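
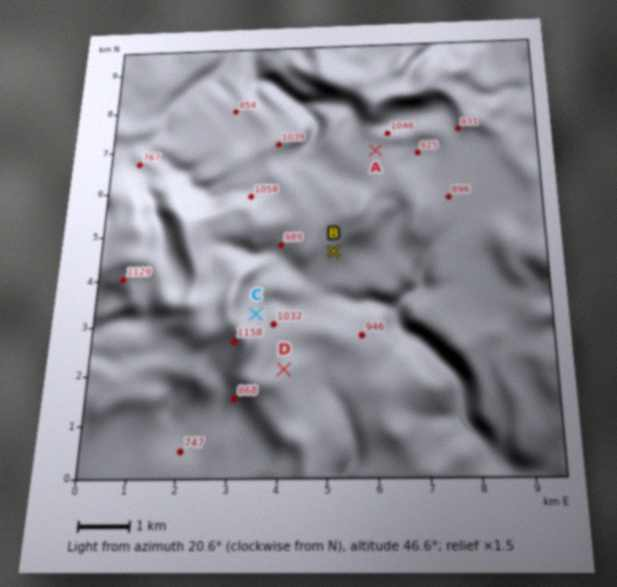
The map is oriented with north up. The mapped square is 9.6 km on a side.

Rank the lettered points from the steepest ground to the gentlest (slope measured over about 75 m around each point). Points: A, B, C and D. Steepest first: C B D A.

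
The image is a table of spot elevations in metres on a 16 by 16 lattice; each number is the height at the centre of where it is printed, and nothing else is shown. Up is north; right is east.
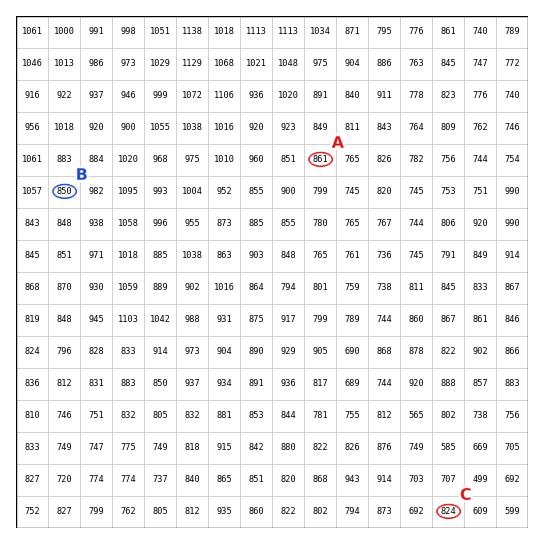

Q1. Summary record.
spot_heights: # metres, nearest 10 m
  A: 860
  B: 850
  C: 820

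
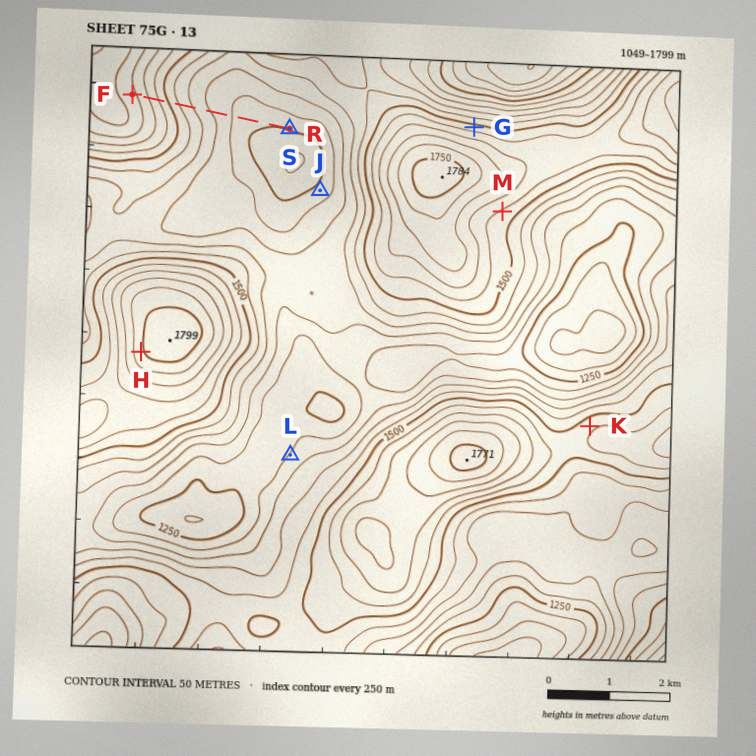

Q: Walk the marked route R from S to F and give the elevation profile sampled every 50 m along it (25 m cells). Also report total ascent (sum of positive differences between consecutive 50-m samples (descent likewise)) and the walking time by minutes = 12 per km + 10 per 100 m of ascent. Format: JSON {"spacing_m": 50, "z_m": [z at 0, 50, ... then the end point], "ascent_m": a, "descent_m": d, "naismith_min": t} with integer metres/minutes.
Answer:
{"spacing_m": 50, "z_m": [1256, 1254, 1253, 1252, 1252, 1253, 1254, 1256, 1258, 1260, 1261, 1263, 1265, 1267, 1270, 1274, 1279, 1286, 1293, 1300, 1308, 1315, 1322, 1329, 1335, 1342, 1349, 1357, 1365, 1374, 1382, 1391, 1401, 1411, 1421, 1432, 1444, 1457, 1471, 1486, 1501, 1516, 1532, 1548, 1563, 1578, 1593, 1607, 1621, 1634, 1645, 1656, 1664], "ascent_m": 412, "descent_m": 3, "naismith_min": 72}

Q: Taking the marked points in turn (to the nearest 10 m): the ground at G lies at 1520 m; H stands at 1740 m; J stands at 1270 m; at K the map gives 1530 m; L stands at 1310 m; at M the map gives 1540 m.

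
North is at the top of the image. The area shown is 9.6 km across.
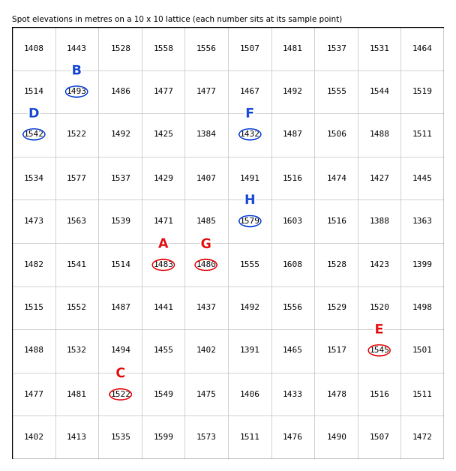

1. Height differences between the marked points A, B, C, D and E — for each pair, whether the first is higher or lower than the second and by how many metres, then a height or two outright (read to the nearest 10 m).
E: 70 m higher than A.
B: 60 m lower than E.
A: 60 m lower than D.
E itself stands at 1550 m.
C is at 1520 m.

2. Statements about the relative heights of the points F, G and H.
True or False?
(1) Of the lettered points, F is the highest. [False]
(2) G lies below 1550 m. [True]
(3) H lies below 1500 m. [False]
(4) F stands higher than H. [False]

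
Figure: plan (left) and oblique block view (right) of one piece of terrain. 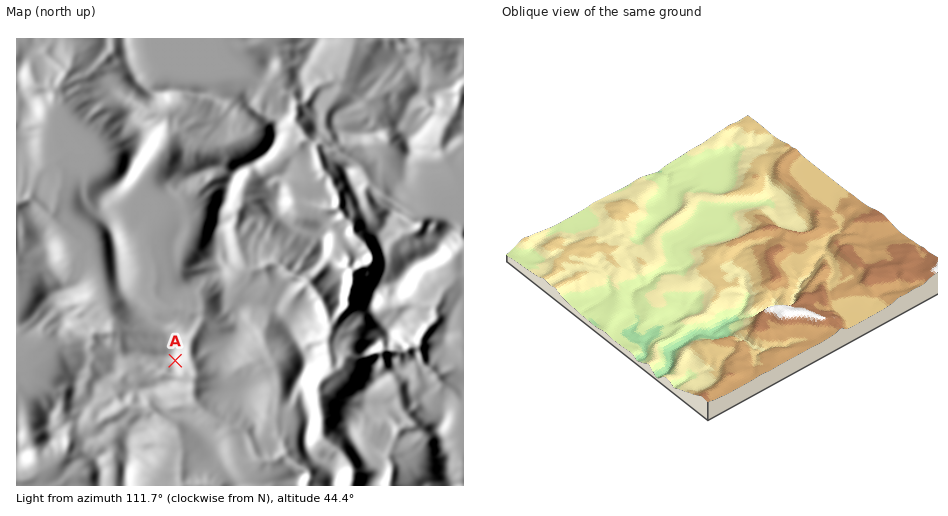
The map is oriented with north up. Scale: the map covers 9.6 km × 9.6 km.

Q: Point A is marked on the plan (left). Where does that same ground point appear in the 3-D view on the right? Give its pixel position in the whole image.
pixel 646 269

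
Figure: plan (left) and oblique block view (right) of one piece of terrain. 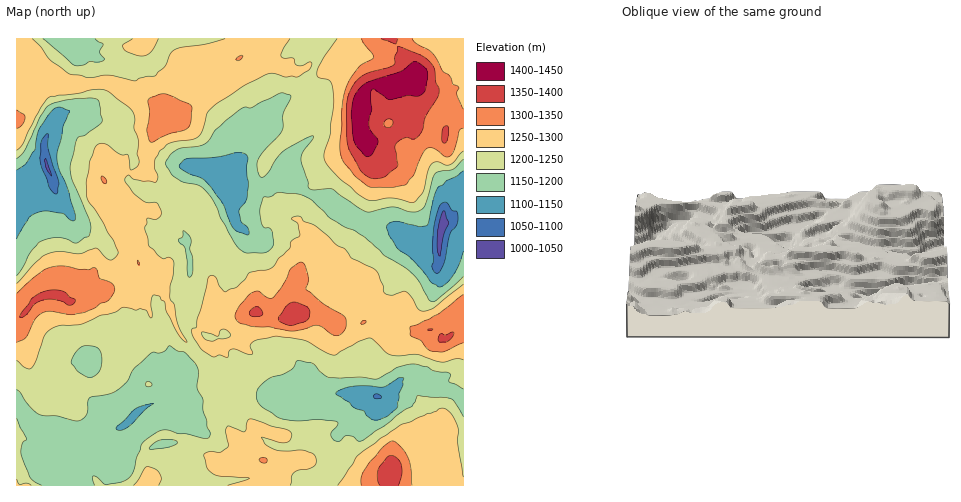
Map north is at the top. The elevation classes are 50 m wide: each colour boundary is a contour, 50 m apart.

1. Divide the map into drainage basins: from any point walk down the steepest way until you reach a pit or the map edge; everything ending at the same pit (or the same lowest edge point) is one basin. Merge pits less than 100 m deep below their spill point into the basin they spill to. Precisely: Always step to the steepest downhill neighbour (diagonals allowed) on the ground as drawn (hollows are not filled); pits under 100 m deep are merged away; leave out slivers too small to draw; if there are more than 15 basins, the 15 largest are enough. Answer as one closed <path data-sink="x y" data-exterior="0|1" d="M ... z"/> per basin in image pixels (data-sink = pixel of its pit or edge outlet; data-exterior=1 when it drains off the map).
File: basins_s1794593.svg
<path data-sink="441 230" data-exterior="0" d="M463 38l-201 0-3 7-11 6-6 6-15 4-10 15-10 3-29 16-6 9 0 3 6 6 0 5-5 5-14 4-4 4-4 17-4 8-1 16-14 1-14-5-11 1-5 8 8 19-1 11 3 10 6 9 9 3 6 6 1 16 7 23 6 6 14-2 8 30 3 5 5 16 8 11 3 1 9-4 7 8 5 3 23-6 10-5 10-22 4-3 16 2 7 4 15-1 8-5 17 4 16 10 21-1 18-6 18 5 8 8 6 2 29-4 9 9 4-1 6-5 10-13z"/><path data-sink="133 417" data-exterior="0" d="M140 271l-3 7-8 5-12 5-7 0-22 11-11-1-8 4-9-7-14 0-7 2-23 23 0 165 254 1 5-8 2-16-25-4-3-6-11-9-7-10-6-18 0-10-9-16 1-17-4-21-9-5-7-9-9 4-4-1-7-11-5-16-3-5-8-30-14 2z"/><path data-sink="377 397" data-exterior="0" d="M302 312l-8 5-9 1-29-6-4 3-5 14-6 10-30 10 5 9 0 31 9 16 0 10 6 18 4 7 14 12 3 6 25 4-2 16-5 7 122 1 2-19-2-12 2-7 16-16 10-1 6 3 8-6 1 17 11 15 3 11 10 11 4 0 1-161-16 17-4 1-9-9-29 4-6-2-8-8-18-5-18 6-21 1-16-10z"/><path data-sink="47 166" data-exterior="0" d="M60 79l-10 3-15 19-9 1-10 18 1 199 22-22 7-2 14 0 9 7 8-4 11 1 22-11 14-3 13-7 3-4-2-11-5-18 0-10-19-13-5-15 1-11-8-19 7-9 9 0 14 5 15-1 0-16 4-8 4-17 5-5 1-20-28-16-6 2-21-8-35 0-4 4-2-5z"/><path data-sink="75 47" data-exterior="0" d="M260 38l-243 0-1 48 13-11 7 6 5 0 7-8 5 0 12 10 2 5 4-4 35 0 21 8 6-2 28 16-1 20 2 1 11-4 5-5 0-5-6-6 0-3 8-11 13-5 14-9 10-3 10-15 11-2 10-8 11-6z"/>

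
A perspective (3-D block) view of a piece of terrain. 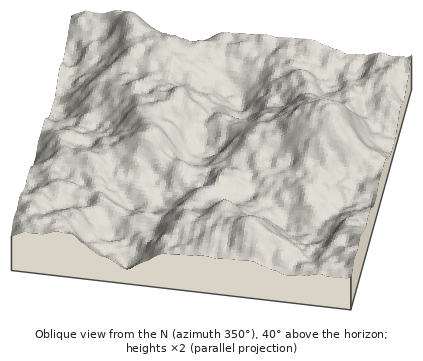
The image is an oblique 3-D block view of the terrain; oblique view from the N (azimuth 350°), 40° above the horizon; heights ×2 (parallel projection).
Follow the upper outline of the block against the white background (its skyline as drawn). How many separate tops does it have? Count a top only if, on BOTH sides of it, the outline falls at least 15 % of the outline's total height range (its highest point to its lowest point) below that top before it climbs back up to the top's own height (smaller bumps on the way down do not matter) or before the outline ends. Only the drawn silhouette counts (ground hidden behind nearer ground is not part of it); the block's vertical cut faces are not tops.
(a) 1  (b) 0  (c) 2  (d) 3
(a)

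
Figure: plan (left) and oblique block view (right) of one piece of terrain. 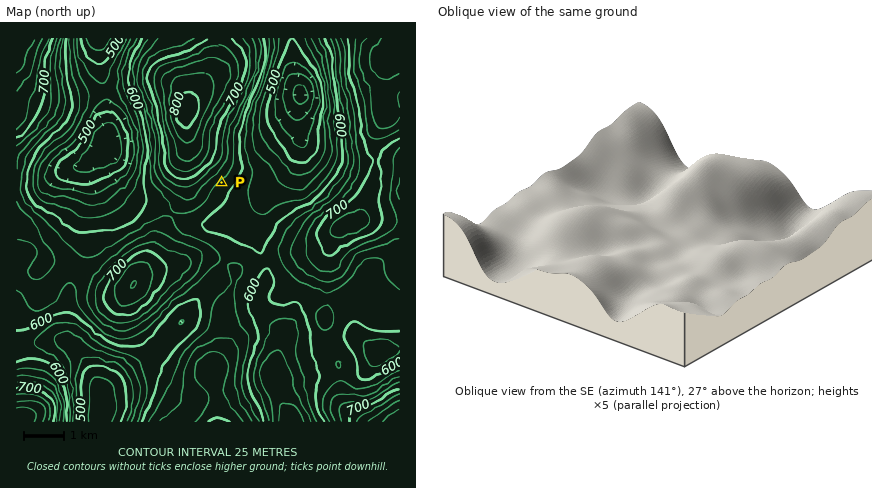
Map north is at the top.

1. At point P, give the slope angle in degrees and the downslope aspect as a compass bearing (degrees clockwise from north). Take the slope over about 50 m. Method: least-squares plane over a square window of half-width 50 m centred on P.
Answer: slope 5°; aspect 140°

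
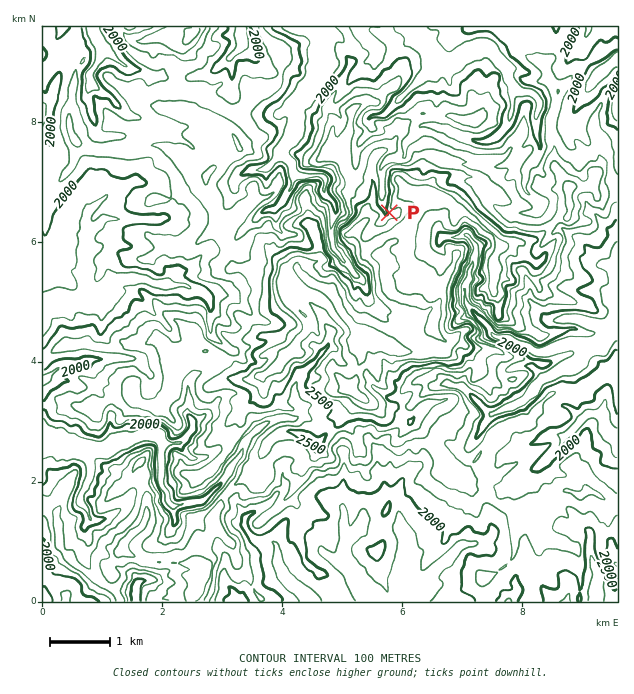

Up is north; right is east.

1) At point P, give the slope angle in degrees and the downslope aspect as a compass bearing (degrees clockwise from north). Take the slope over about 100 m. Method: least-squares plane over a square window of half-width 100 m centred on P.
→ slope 28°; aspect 268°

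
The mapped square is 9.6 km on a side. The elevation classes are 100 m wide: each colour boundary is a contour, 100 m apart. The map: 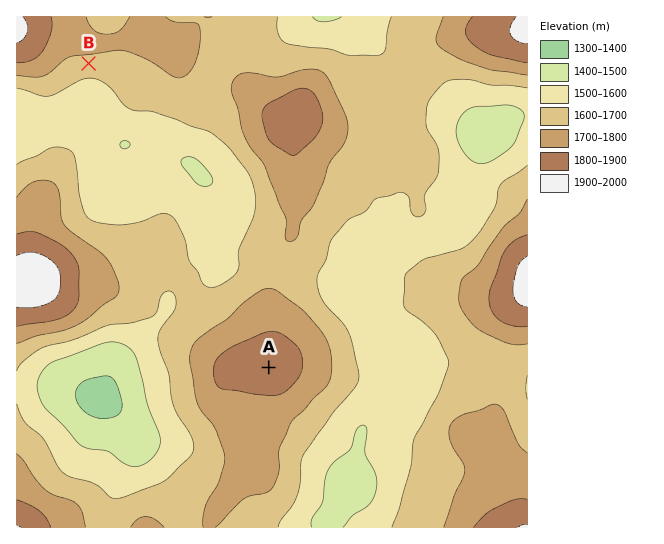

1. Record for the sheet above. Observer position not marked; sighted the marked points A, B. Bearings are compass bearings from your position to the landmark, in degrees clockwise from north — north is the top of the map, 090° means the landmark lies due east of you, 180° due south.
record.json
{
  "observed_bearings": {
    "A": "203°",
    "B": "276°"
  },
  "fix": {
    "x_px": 385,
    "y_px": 94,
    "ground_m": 1660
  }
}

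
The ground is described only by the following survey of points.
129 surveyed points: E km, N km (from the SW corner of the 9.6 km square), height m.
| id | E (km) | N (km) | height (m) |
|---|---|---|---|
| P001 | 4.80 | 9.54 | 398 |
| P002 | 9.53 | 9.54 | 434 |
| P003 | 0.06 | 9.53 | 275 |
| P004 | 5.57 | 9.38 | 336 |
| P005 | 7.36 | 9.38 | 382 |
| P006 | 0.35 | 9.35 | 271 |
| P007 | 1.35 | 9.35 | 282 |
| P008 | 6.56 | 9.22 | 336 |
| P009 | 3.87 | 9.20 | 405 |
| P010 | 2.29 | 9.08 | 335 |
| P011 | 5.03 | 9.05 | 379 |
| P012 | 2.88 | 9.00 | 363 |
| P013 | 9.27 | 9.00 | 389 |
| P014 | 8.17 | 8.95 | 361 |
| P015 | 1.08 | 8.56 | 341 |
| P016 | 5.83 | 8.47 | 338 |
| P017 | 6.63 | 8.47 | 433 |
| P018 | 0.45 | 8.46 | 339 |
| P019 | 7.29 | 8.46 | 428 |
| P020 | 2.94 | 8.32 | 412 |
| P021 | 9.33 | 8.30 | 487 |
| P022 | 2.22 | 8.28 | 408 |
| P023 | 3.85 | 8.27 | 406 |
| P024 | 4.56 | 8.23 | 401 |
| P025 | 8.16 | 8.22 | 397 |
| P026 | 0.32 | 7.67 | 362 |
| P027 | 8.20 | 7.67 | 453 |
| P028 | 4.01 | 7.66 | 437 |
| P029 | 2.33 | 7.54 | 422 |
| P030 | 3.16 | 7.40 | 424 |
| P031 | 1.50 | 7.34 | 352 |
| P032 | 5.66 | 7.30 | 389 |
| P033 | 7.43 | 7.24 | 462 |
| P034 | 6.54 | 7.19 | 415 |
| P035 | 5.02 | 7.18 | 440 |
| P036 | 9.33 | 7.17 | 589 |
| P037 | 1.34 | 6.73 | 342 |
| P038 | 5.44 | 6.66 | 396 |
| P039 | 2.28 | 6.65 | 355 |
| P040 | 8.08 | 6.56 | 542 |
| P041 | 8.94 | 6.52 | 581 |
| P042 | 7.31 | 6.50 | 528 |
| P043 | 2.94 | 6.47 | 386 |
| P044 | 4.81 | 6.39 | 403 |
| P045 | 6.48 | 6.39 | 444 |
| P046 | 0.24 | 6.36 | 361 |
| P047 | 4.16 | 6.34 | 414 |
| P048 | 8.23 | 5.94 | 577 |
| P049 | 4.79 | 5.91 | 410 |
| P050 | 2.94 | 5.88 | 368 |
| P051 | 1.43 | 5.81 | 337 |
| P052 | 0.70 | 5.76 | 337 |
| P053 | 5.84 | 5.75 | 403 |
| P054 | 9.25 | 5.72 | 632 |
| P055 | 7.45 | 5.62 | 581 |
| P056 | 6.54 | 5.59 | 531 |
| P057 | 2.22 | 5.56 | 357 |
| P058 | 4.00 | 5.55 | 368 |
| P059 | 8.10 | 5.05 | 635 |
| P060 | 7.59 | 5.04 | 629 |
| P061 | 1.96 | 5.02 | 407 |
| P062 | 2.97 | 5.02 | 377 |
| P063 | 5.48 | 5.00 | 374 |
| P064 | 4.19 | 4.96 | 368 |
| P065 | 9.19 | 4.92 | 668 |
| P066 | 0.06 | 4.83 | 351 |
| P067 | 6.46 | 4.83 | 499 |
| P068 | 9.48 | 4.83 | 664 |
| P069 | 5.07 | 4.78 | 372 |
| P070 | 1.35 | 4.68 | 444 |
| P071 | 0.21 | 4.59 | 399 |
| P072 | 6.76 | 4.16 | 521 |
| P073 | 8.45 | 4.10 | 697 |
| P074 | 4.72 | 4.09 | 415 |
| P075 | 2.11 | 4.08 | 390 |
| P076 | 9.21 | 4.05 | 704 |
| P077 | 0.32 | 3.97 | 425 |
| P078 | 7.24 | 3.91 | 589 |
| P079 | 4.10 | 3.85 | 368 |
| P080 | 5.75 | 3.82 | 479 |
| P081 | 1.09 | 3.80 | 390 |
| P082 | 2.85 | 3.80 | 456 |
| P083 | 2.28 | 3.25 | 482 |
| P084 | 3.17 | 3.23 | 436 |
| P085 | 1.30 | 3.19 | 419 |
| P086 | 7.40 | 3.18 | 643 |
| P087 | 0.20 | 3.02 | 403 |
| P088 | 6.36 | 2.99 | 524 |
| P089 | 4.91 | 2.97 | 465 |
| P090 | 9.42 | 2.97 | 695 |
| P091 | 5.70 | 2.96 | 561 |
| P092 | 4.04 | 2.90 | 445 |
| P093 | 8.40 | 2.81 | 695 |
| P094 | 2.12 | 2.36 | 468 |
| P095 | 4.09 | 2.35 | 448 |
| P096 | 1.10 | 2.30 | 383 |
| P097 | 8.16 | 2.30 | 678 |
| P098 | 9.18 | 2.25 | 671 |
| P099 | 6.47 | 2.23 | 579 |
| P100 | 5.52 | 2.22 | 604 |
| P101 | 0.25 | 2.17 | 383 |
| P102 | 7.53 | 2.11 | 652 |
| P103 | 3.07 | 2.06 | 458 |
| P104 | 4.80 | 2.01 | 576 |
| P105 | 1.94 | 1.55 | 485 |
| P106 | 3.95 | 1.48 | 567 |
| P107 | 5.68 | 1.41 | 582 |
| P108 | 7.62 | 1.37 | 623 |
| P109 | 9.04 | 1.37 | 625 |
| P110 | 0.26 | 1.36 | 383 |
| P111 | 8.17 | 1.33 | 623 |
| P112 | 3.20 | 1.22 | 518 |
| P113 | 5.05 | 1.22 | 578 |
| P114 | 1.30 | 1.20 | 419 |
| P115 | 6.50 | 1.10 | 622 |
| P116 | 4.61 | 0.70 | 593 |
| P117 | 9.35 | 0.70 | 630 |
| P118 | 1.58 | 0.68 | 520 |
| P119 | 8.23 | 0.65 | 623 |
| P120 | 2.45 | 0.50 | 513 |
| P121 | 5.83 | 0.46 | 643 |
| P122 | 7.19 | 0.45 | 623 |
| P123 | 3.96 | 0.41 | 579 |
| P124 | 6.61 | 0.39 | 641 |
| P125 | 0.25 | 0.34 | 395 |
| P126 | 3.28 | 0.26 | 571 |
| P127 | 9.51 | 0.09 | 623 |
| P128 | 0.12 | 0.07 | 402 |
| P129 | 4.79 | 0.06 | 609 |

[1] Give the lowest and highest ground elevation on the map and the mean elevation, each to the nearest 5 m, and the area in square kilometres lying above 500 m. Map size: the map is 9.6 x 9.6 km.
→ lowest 270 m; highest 720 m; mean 475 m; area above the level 32.2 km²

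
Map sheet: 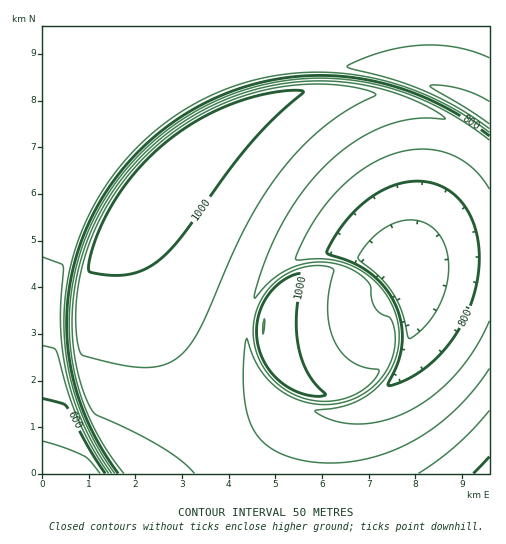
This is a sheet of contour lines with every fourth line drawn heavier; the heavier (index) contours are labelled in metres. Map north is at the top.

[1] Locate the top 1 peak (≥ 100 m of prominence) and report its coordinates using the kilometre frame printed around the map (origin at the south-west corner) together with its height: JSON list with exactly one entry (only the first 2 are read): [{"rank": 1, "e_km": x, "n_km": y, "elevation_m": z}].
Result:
[{"rank": 1, "e_km": 4.74, "n_km": 3.14, "elevation_m": 1051}]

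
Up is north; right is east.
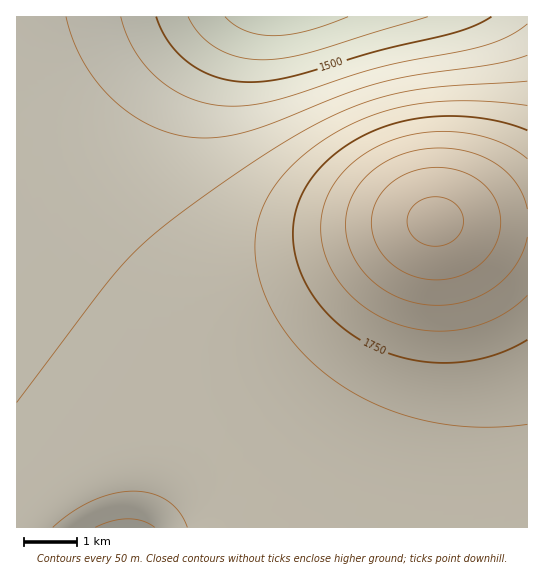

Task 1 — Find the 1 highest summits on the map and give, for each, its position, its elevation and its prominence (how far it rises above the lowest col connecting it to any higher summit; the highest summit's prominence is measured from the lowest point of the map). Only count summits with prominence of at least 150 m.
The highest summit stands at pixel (435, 221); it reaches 1963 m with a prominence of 594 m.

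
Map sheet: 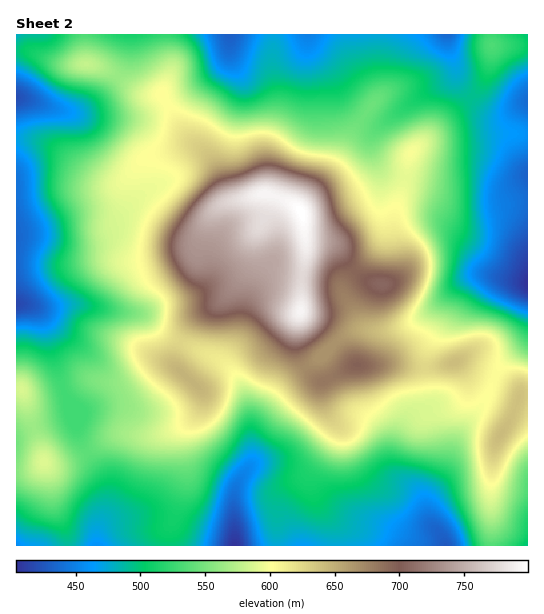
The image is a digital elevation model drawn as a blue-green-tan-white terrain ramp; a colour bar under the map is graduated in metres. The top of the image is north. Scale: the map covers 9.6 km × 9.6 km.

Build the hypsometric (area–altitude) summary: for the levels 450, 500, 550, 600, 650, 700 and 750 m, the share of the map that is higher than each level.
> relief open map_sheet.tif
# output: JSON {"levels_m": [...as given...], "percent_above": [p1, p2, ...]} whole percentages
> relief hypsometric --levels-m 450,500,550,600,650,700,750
{"levels_m": [450, 500, 550, 600, 650, 700, 750], "percent_above": [95, 74, 52, 30, 15, 9, 4]}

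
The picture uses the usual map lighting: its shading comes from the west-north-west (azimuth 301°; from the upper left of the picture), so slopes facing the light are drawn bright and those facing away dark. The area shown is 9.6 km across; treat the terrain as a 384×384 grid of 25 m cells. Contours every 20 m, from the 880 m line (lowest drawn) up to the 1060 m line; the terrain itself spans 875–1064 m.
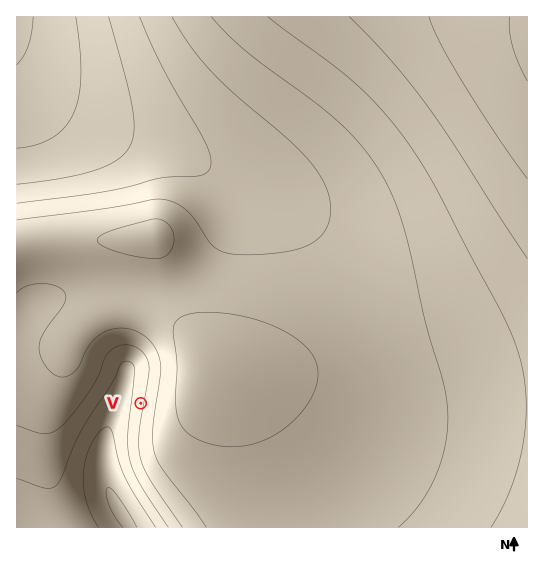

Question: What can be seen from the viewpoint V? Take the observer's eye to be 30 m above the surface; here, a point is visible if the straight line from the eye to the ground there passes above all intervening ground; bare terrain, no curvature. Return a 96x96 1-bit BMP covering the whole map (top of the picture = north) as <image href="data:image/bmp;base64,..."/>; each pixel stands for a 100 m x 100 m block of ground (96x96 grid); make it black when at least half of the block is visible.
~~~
<image width="96" height="96" href="data:image/bmp;base64,Qk2+BAAAAAAAAD4AAAAoAAAAYAAAAGAAAAABAAEAAAAAAIAEAAATCwAAEwsAAAIAAAAAAAAA////AAAAAAD///AAAAAAAAAAAAD///AAAAAAAAAAAAD//+AAAAAAAAAAAAD//+AAAAAAAAAAAAD//+AAAAAAAAAAAAD//+AAAAAAAAAAAAD//+AAAAAAAAAAAAD//+AAAAAAAAAAAAD//+AAAAAAAAAAAAD//+AAAAAAAAAAAAD//+AAAAAAAAAAAAD//+AAAAAAAAAAAAC///AAAAAAAAAAAAA////gAAAAAAAAAAA////wAAAAAAAAAAA////wAAAAAAAAAAA////4AAAAAAAAAAAf///4AAAAAAAAAAAf///4AAAAAAAAAAAf///8AAAAAAAAAAAf///8AAAAAAAAAAAP///8AAAAAAAAAAAP///+AAAAAAAAAAAP///+AAAAAAAAAAAH///+AAAAAAAAAAAH///+AAAAAAAAAAAD////AAAAAAAAAAAD////AAAAAAAAAAAB////AAAAAAAAAAAB////AAAAAAAAAAAA////AAAAAAAAAAAA////AAAAAAAAAAAAf///AAAAAAAAAAAAf//+AAAAAAAAAAAAP//+AAAAAAAAAAAAP//8AAAAAAAAAAAAH//8AAAAAAAAAAAAD//4AAAAAAAAAAAAB//wAAAAAAAAAAAAA//gAAAAAAAAAAAAAP+AAAAAAAAAAAAAABwAAAAAAAAAAAAAAAAAAAAAAAAAAAAAAAAAAAAAAAAAAAAAAAAAAAAAAAAAAAAAAAAAAAAAAAAAAACAAHAAAAAAAAAAAADgH/4AAAAAAAAAAAD///+AAAAAAAAAAAD////AAAAAAAAAAAD////gAAAAAAAAAAD////wAAAAAAAAAAD////wAAAAAAAAAAAB///wAAAAAAAAAAAAAAAAAAAAAAAAAAAAAAAAAAAAAAAAAAAAAAAAAAAAAAAAAAAAAAAAAAAAAAAAAAAAAAAAAAAAAAAAAAAAAAAAAAAAAAAAAAAAAAAAAAAAAAAAAAAAAAAAAAAAAAAAAAAAAAAAAAAAAAAAAAAAAAAAAAAAAAAAAAAAAAAAAAAAAAAAAAAAAAAAAAAAAAAAAAAAAAAAAAAAAAAAAAAAAAAAAAAAAAAAAAAAAAAAAAAAAAAAAAAAAAAAAAAAAAAAAAAAAAAAAAAAAAAAAAAAAAAAAAAAAAAAAAAAAAAAAAAAAAAAAAAAAAAAAAAAAAAAAAAAAAAAAAAAAAAAAAAAAAAAAAAAAAAAAAAAAAAAAAAAAAAAAAAAAAAAAAAAAAAAAAAAAAAAAAAAAAAAAAAAAAAAAAAAAAAAAAAAAAAAAAAAAAAAAAAAAAAAAAAAAAAAAAAAAAAAAAAAAAAAAAAAAAAAAAAAAAAAAAAAAAAAAAAAAAAAAAAAAAAAAAAAAAAAAAAAAAAAAAAAAAAAAAAAAAAAAAAAAAAAAAAAAAAAAAAAAAAAAAAAAAAAAAAAAAAAAAAAAAAAAAAAAAAAAAAAAAAAAAAAAAAAAAAAAAAAAAAAAAAAAAAAAAAAAAAAAAAAAAAAAAAAAAAAAAAAAAAAAAAAAAAAAAAAAAA="/>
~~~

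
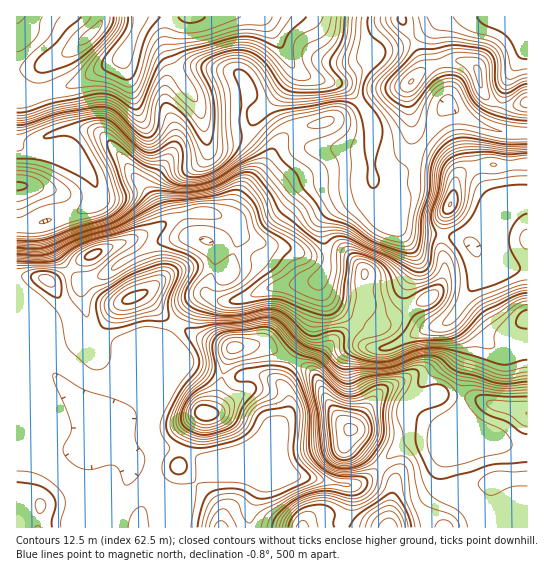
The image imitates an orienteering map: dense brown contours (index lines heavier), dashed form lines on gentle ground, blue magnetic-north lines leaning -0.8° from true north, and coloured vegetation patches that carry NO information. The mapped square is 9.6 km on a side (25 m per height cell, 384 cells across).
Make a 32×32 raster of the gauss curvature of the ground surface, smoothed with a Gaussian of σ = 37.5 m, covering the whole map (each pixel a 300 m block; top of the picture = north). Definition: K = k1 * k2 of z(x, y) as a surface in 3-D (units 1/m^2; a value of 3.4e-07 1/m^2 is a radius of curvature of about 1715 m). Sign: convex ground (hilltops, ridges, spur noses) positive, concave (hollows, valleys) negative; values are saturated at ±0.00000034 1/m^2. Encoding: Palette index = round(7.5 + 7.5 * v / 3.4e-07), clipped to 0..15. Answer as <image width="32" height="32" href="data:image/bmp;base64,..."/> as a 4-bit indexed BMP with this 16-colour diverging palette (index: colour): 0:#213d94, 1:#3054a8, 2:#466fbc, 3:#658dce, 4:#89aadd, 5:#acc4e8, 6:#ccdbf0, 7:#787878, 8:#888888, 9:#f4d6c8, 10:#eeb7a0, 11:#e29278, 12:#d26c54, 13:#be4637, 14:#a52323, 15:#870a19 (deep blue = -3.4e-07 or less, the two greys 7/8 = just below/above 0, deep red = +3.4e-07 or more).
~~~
<image width="32" height="32" href="data:image/bmp;base64,Qk12AgAAAAAAAHYAAAAoAAAAIAAAACAAAAABAAQAAAAAAAACAAATCwAAEwsAABAAAAAAAAAAlD0hAKhUMAC8b0YAzo1lAN2qiQDoxKwA8NvMAHh4eACIiIgAyNb0AKC37gB4kuIAVGzSADdGvgAjI6UAGQqHAIeIiHh4d5d2Xoh2m3eId3h5h3d3eIeIdmq7VnZ3d4eIeHd4d3d2d3iHcJ51d3h4h3d4h3h4l4d4iIBCCYeIeId3iIh4h2eHeHQ/+kd4iIeHd3d3h3ZUdmd3aJqEeIh4h4h3eIdzf9loiIm9l3eId4h3d4iHdr+3eXyVdDqHh3l4d3d3d4dWV4d4dobHZ7R3d3d3d3d3eBd3tJmEk0dmeLd3d4h3eJtod1CWlf+PtneHd3h3iIhzr3l1oYqoFHFXd4iIdWiGUjpfyJg2iXjLeHh4d2eoY2aNlkZ6WHdXZ3h7iGdlyaasaHZHinZ3XOZneU7HaImbd4p4eIiJhkg3eIVYAaiWenNod3eGf+ZYeHeHikz8ZmV3h3h5c2WYp4eHeHukdydnmId2h4V3uaUHd3h4ho+0eFmImJeHZ4h1+md3iHh7wjdZSId4d4h3ir94h5l3eIYS61ineHeIh3lmeIiHd4hnVb73VXd4d3eFnFlod4iIdneHpVR4h3d3dmh5aDmGa4rVh3d3h3d3h3dlaKeYlo14hniId4h6p5dnd2Z3l2h1Zoh5h3ZHeXF3V5hoDod3ZnmHiXeHeYqVifi9qLl4dmiJd1eaqImHhXimNWmWeHd4mHdmm5dndoiZV2mqWIh4qGd3eIZmaHiHeDd2hmd3d4xmd4iHaIeIiGqoh4h3"/>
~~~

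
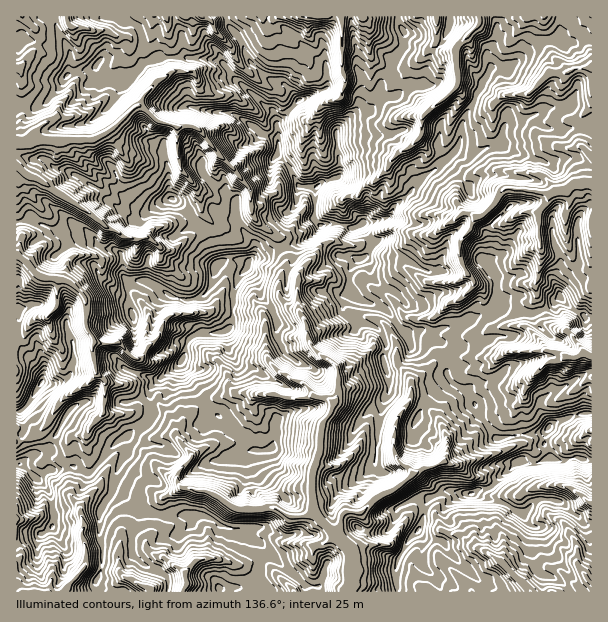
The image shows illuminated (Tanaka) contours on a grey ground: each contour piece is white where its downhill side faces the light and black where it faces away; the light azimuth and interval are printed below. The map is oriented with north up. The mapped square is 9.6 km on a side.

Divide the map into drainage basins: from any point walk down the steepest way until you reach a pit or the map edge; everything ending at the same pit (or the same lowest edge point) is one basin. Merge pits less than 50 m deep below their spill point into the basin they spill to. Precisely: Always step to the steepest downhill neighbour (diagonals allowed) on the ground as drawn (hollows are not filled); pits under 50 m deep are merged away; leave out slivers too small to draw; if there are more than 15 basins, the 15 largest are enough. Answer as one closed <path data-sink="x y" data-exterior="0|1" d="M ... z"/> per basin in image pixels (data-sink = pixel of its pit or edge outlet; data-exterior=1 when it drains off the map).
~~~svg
<path data-sink="348 591" data-exterior="1" d="M362 224l-9 5-11-5-18 0-15 14-37 12-8 6-9 2-7 5-1 6-9 9-4 13-4 36-8 5-28 4-7 6-1 11-6 12-29 22 1 27-8 12-10 4-7 7 1 12-8 15-8 24 32 23 9 3 38 3 12-1 22 12 20 1 6 9 7 3 21 23 23 18 4 10 90 0 0-22 2-12 12-21 8-6 4-9 4-18 5-6 16-8 11 3 16 0 5-3 6 0 4-2 12-13 18-13 18 1 13-5-6-14 1-12-45 7-6-2-14-21-11-23-19-13-4-6 0-11-4-9 0-9-4-3-19-10-14 2-21-26-22-7-12-7 0-25 9-10 8-4 7-12z"/><path data-sink="32 140" data-exterior="0" d="M185 56l-26 2-13 4-17 17-28 1-4-2-2-11-5 3-13 2-9 2-7 13-17 17-6 4-18-2-4 2 0 113 17-1 26 10 21-4 12 9 9 12 18 5 3 8 0 15 8 6-2 22 6 17 2 24 17 10 9 0 17-11 7 0 11-9 30-3 5-8 2-32 4-13 9-9 1-6 7-5 9-2 8-6 31-9 11-6 6-8-6-8 2-31-17-2-10-19-12-12 1-23-4-19-40-34-12-17-16-4z"/><path data-sink="584 183" data-exterior="0" d="M533 115l-15 6-11 1-3 6-6 17-6 0-22 9-14-4-7 8-29 22-8 11-20 18-1 6-4 3-24 5-1 4 12 16-7 12-8 4-9 10 0 25 12 7 22 7 21 26 12-3 14 1 30-8 27-12 7-8 30 9 11 0 16-7 6-8 3 0 12 12 8 3 6 6 4 0 1-199-17 8-21 2-14-4z"/><path data-sink="17 255" data-exterior="1" d="M33 220l-17 2 0 87 3 2 0 30 6 12 18 21-3 12-12 19-8 6 4 11-2 13 6 15 1 8 3-2 17-6 1-7 16-27 11-12 10-2 11 7 13 0 9-6 12-1 15-6 4-9 8-8 21-14 4-8 3-12-1-2-7 0-17 11-9 0-13-6-6-9 0-19-6-17 2-22-8-6-1-21-8-6-12-1-7-10-14-11-21 4z"/><path data-sink="479 17" data-exterior="1" d="M495 16l-45 0-4 19-16 22-8 27-2 2-12 2-13 9-18 3-8 10-19 6-13 13-1 5 4 25 0 15-2 4-17 4-5 6-2 6 0 25 7 7 21-2 11 5 10-6 24-5 4-3 1-6 20-18 8-11 34-27 6-10 4-26 28-49-5-14 9-13 2-20z"/><path data-sink="584 353" data-exterior="0" d="M561 298l-3 0-6 8-16 7-11 0-30-9-7 8-18 8-39 12-15 0 22 10 4 3 0 9 4 9 0 11 4 6 19 13 11 23 14 21 4 2 20-5 24-1 16-12 21-7 13-1 0-93-5-1-6-6-8-3z"/><path data-sink="341 17" data-exterior="1" d="M350 16l-82 1 0 9 16 36-2 19 16 18-3 6-18 18 0 32 12 12 9 18 4 2 15 0 7-6 14-3 2-4 0-15-4-25 1-5 21-21 4-19 0-8-6-13 2-17-4-12z"/><path data-sink="23 591" data-exterior="1" d="M126 438l-7 2-30 34-15-8-6 0-12 4-8 0-9 8-4 0-9-10-5-4-5 1 1 127 83-1-3-6 0-6 6-13 0-20-3-6 0-28 12-20 2-12 6-16 7-11 1-10z"/><path data-sink="591 66" data-exterior="1" d="M591 16l-30 0-3 24-18 2-6 2-25 24-19 1-16 35-10 13-4 26-3 4 2 4 11 3 22-9 6 0 6-17 3-6 11-1 15-6 7 11 14 4 21-2 17-9z"/><path data-sink="530 591" data-exterior="1" d="M449 490l-18 8-4 3-5 21-4 9 10 9 13 1 9 11 30 29 2 11 88-1-9-9-21-8-4-4-4-16 2-27-6-5-6-8-21-12-18-4-6-5-19 0z"/><path data-sink="186 584" data-exterior="0" d="M143 510l-11 24 0 18 8 10 19 9 9 7 0 14 51 0 2-3 24-1 10-2 3-2 6-35-2-4-11-7-6-9-20-1-22-12-42 0z"/><path data-sink="591 582" data-exterior="1" d="M548 499l-11 1-14 13 5 9 6 5-2 27 3 13 5 7 21 8 9 10 21 0 1-67-7-1-24-22z"/><path data-sink="201 17" data-exterior="1" d="M225 16l-102 0-1 4 12 4 6 6 2 30 2 4 15-6 21-2 39 5 9 7 6 11 40 34 4 9 17-17 3-6-13-14-12-3-23-20-9-21-11-12z"/><path data-sink="362 17" data-exterior="1" d="M398 16l-48 1 4 22 4 12-2 17 6 13-2 23-7 11 13-3 7-5 5-8 1-12 12-16 0-11 7-6 6-9 0-13-6-9z"/><path data-sink="591 503" data-exterior="1" d="M576 457l-13 5-9-4-6 0-11 5-18-1-18 13-12 13-14 4 8 6 18 4 20 12 4-2 8-8 9-5 19 3 24 22 6 0 1-63-10-1z"/>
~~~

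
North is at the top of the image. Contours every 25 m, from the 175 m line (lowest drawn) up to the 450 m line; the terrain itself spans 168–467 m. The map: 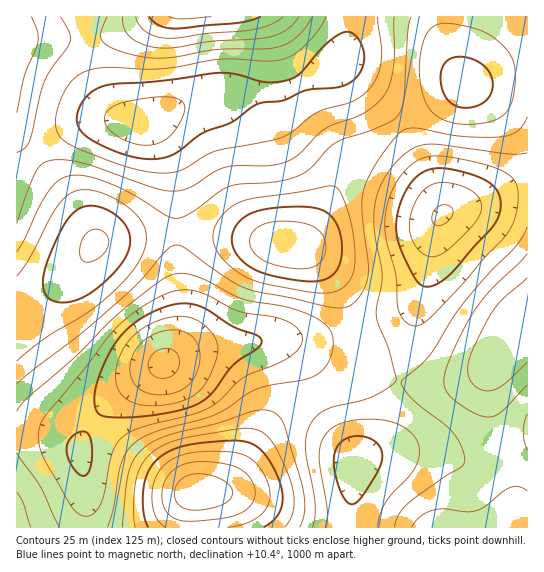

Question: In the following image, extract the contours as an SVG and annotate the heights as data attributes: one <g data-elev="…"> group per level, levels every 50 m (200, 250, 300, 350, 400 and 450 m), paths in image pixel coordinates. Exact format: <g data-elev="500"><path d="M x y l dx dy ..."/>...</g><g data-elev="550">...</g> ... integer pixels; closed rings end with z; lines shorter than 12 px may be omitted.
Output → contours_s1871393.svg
<g data-elev="200"><path d="M151 394l-12-5-8-11-1-13 5-15 11-11 15-7 16-2 12 4 8 8 3 11-1 13-5 12-7 8-10 6-14 3z"/><path d="M435 225l-2-3-1-4 3-9 8-4 8 2 2 6-3 6-8 6z"/></g><g data-elev="250"><path d="M350 504l-7-7-5-13-4-17 0-13 4-9 7-6 9-3 11 1 9 4 5 5 3 7 0 8-5 12-15 24-7 6z"/><path d="M82 476l-5-4-6-7-3-8-1-8 1-7 3-5 6-4 6-2 4 2 3 4 2 17-3 17-3 4z"/><path d="M106 417l-8-4-4-12 2-16 8-20 9-18 9-13 13-12 16-9 23-9 11-1 9 1 13 6 26 16 24 9 4 4 0 4-2 4-25 17-22 29-14 11-17 6-26 5-26 2z"/><path d="M423 286l-5-4-7-10-10-22-4-15-1-10 2-12 9-24 12-15 8-4 8-2 11 0 13 3 27 10 10 8 4 9 0 12-4 12-47 54-15 9z"/><path d="M139 158l-16-4-20-8-14-8-9-8-3-8 1-11 5-11 9-9 9-4 10-3 48-3 59-8 17 1 30 8 17-1 9-2 8-5 24-27 18-14 5-1 5 1 6 4 4 6 3 11-1 12-5 9-9 8-12 4-30 3-24 10-25 4-27 18-30 12-28 21-15 4z"/></g><g data-elev="300"><path d="M60 527l-19-40-24-34"/><path d="M312 527l3-10 0-14-10-57 2-12 4-11 6-7 8-6 45-12 17-9 9-8-7-30-11-26-2-11 6-39-7-40-1-22 3-18 8-17 8-12 10-11 10-6 10-4 18 0 68 9 18-1"/><path d="M527 450l-3-9-1-10 4-17"/><path d="M17 411l10-13 50-42 41-42 40-32 15-7 9-2 11 2 14 6 35 18 55 11 19 8 12 9 5 11-1 15-6 13-9 9-14 5-32 5-13 4-11 5-18 13-12 7-15 5-47 13-13 6-9 7-8 9-4 11-7 42-6 20"/><path d="M527 227l-11 19-29 29-26 31-32 50-27 25 1 6 10 12 32 26 9 9 8 13 3 14-4 6-19 11-35 27-9 10-4 12"/><path d="M17 152l7-3 5-6 15-61 6-12 20-28-1-9-9-16"/><path d="M107 17l-7 18 2 6 4 4 9 4 15 5 29 4 18-1 38-7 50-1 14-2 10-4 9-7 8-9 6-10"/><path d="M394 17l-1 50-3 16-6 12-9 10-12 8-30 12-10 5-22 23-10 6-20 6-33 1-13 1-11 5-24 15-17 4-22-4-70-24-18-3-13 1-8 3-6 7-10 24-9 28"/></g><g data-elev="350"><path d="M285 527l6-10 3-12-1-15-5-16-11-24-8-13-10-6-13-3-67 11-16 6-13 9-9 12-5 15-2 25 1 21"/><path d="M17 361l29-24 47-28 29-26 13-16 8-14 3-14-1-12-5-8-7-8-20-13-22-8-9 0-8 2-9 6-9 11-26 48-13 19"/><path d="M315 293l15 0 11-4 9-8 4-12 1-18-4-26-8-26-6-11-8-2-30 6-50 7-15 6-12 10-8 14-1 12 6 13 12 13 14 9 13 6z"/><path d="M527 278l-25 22-12 15-19 39-3 11 0 9 3 8 6 5 6 3 8 1 14-7 22-22"/><path d="M455 123l14 1 14-1 12-3 8-5 6-6 4-11 2-15 0-14-2-10-5-8-18-16-21-8-16-3-11-1-11 5-7 11-4 20 0 22 4 17 6 12 11 8z"/><path d="M136 17l4 9 7 7 11 4 12 1 84-9 17-5 12-7"/></g><g data-elev="400"><path d="M227 527l20-4 15-9 7-12 0-13-7-18-12-13-13-5-23-2-20 1-15 4-12 7-9 10-5 14-1 18 5 13 9 9"/><path d="M296 269l10 0 8-2 5-4 4-5 3-7 0-8-3-7-5-6-13-7-22-2-17 2-12 7-4 7 0 6 2 7 5 6 16 8z"/><path d="M86 262l11-3 6-5 4-5 2-6-1-5-6-7-5-2-6 1-8 8-3 8 0 8 2 5z"/><path d="M169 17l13 2 29-2"/></g><g data-elev="450"><path d="M191 510l18-1 16-6 5-4 2-4-1-8-8-7-14-5-14-1-10 3-8 8-2 5 0 7 2 5 3 4z"/></g>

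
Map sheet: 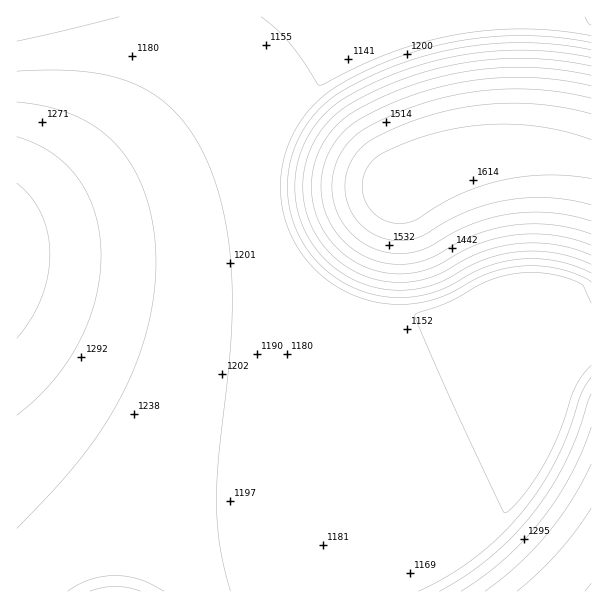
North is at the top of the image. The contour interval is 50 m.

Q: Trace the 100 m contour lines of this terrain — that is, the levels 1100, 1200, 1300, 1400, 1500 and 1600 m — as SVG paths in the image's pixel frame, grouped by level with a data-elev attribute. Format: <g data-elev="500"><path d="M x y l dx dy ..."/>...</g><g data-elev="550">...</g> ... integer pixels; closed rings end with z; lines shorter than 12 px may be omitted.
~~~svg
<g data-elev="1200"><path d="M231 591l-11-46-4-47 3-42 12-114 1-66-3-30-4-28-7-27-8-24-13-26-16-22-18-18-22-14-24-9-27-6-33-2-40 1"/><path d="M591 377l-10 18-13 37-12 29-15 25-17 24-23 25-25 22-27 18-31 16"/><path d="M591 43l-28-5-27-2-29 0-28 2-27 4-29 7-27 9-27 11-39 22-14 11-12 14-10 16-8 18-4 18-2 18 2 18 4 20 7 16 11 17 12 13 14 12 17 10 18 7 30 5 30-2 23-8 41-21 17-5 16-2 20 0 18 3 19 6 12 7"/></g><g data-elev="1300"><path d="M141 591l-13-3-12-2-14 2-12 3"/><path d="M591 427l-10 26-11 24-14 23-15 21-17 19-20 19-21 17-22 15"/><path d="M17 415l18-15 16-17 15-20 12-19 10-21 7-23 5-22 1-23-1-21-5-21-7-18-10-16-11-14-15-12-16-9-19-7"/><path d="M591 58l-27-5-25-2-26-1-27 2-27 4-25 5-27 8-24 10-41 21-13 10-11 11-9 14-8 17-5 16-1 18 1 17 4 16 7 15 9 15 11 12 14 11 15 9 17 6 26 3 26-3 19-7 39-20 17-5 18-3 19-1 18 2 18 4 18 7"/></g><g data-elev="1400"><path d="M591 508l-16 23-17 21-19 20-22 19"/><path d="M591 75l-48-7-49 0-48 7-48 15-44 21-20 17-10 13-7 14-4 15-2 16 2 15 4 15 6 14 8 12 11 10 12 9 14 7 13 4 21 2 21-3 15-6 23-13 16-8 18-5 18-4 20-1 19 1 20 4 19 6"/></g><g data-elev="1500"><path d="M591 98l-43-8-44-1-43 5-44 11-40 17-14 8-10 8-9 10-6 11-5 14-1 13 1 12 3 12 5 11 7 9 9 9 11 7 10 4 12 3 15 0 15-3 50-25 19-7 20-4 21-2 21 1 21 3 19 5"/></g><g data-elev="1600"><path d="M591 140l-34-10-35-5-36 0-36 5-36 10-34 15-8 6-6 9-3 9-1 9 3 13 9 12 12 8 15 3 15-4 25-16 21-11 38-12 22-4 23-2 22 1 24 3"/></g>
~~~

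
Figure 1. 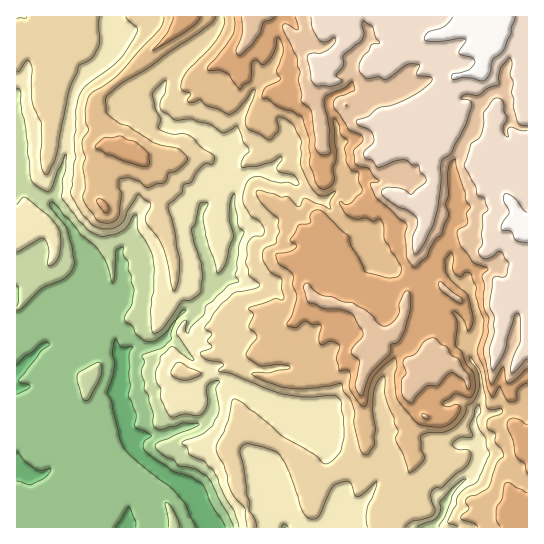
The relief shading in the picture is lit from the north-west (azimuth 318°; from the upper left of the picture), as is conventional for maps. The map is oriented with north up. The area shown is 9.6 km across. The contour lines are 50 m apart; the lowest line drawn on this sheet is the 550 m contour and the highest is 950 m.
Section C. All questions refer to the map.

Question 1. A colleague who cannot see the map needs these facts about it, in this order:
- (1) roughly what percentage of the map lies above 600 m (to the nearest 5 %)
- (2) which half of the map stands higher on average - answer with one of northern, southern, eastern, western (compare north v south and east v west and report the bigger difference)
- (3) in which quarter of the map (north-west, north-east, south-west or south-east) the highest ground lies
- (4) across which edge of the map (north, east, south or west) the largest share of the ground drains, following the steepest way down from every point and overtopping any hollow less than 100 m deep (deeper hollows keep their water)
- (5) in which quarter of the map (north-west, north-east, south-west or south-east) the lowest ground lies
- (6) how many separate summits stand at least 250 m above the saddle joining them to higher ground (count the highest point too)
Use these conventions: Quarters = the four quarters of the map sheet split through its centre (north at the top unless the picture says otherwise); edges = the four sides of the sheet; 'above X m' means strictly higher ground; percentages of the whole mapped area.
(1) About 85 % of the map lies above 600 m.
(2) Taken as a whole, the eastern half is higher than the western.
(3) The highest ground is in the north-east quarter.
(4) The largest share of the runoff leaves by the southern edge.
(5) The lowest ground is in the south-west quarter.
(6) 1 summit rises at least 250 m above its surroundings.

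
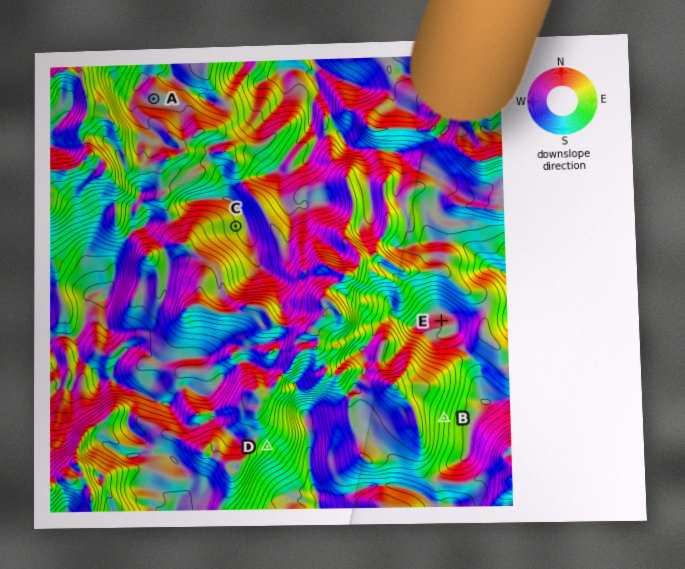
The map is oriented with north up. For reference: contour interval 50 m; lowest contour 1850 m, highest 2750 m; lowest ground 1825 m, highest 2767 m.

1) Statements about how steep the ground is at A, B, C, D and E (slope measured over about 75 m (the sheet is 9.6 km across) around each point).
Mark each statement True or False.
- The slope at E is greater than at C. False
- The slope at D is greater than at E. True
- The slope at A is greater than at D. False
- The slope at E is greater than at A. True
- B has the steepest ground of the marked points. True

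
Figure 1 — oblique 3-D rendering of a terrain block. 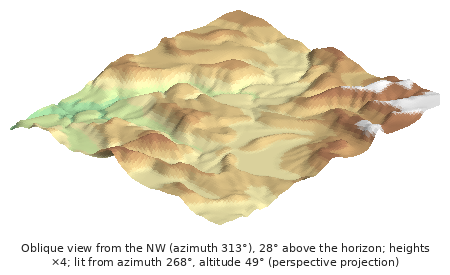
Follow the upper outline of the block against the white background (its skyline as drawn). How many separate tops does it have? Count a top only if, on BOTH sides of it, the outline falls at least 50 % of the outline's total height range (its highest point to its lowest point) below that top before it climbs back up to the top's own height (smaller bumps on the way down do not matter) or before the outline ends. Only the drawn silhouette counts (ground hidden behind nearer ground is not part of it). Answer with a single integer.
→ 1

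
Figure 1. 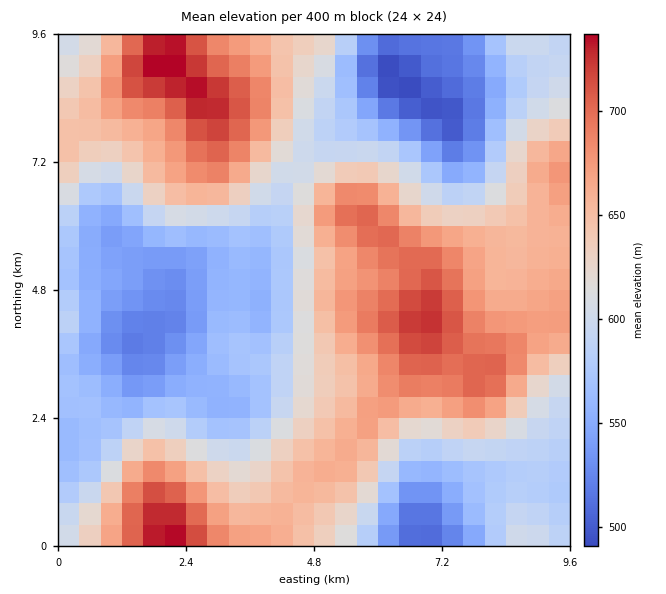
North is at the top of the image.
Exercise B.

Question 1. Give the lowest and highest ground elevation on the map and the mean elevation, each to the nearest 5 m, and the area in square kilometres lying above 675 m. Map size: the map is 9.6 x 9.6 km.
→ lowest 485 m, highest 740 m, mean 615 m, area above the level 17.7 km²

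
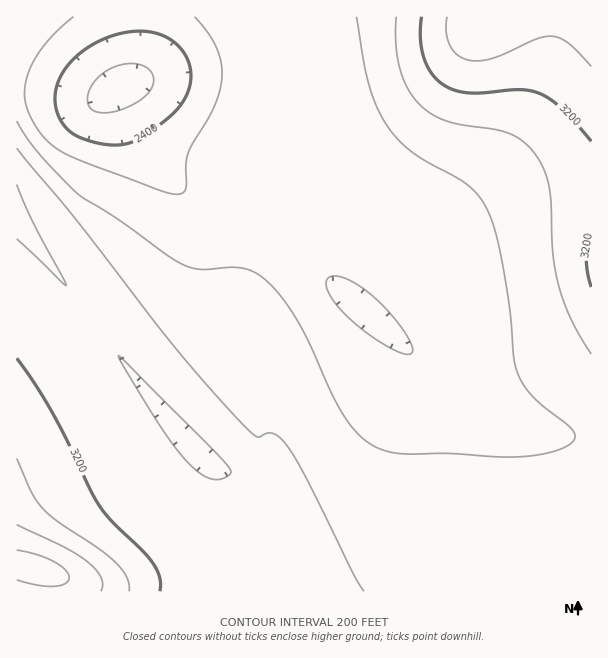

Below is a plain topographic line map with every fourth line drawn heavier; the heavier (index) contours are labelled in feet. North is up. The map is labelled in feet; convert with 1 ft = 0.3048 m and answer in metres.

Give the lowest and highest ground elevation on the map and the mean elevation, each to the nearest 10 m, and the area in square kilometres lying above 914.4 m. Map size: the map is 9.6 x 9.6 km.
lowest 650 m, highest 1180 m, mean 880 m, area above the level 29.6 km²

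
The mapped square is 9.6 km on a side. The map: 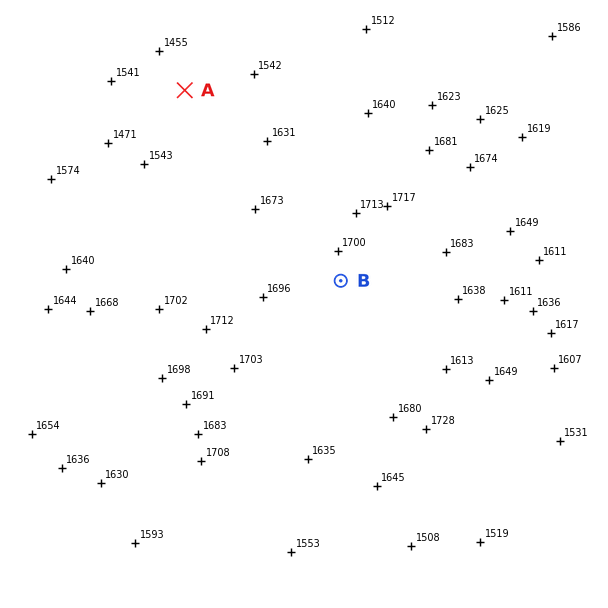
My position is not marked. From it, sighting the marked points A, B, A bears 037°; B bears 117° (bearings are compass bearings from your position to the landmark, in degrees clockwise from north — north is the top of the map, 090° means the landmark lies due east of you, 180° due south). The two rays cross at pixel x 124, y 170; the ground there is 1520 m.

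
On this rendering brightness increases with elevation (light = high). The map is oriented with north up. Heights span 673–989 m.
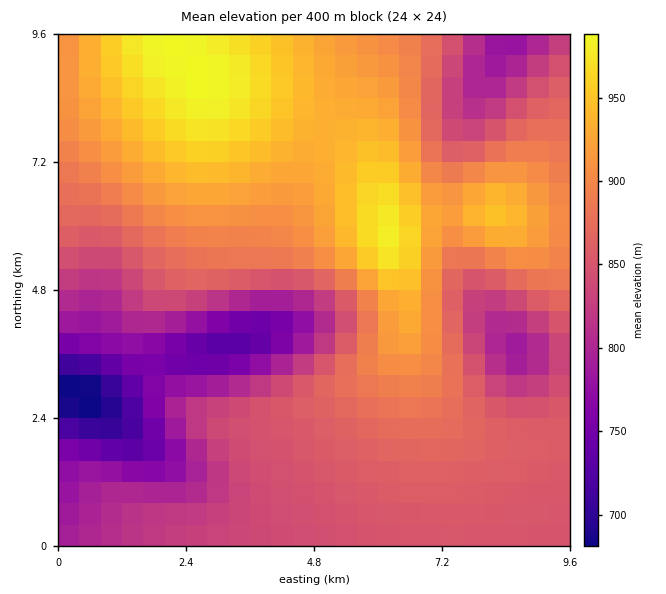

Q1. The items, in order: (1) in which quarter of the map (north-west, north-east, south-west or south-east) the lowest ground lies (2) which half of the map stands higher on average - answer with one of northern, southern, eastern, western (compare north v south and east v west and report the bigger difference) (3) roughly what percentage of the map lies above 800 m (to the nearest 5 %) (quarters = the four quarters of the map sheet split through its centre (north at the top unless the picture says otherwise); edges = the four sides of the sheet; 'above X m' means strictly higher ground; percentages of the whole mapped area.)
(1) Look to the south-west quarter for the lowest ground.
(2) The northern half stands higher on average than the southern half.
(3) About 85 % of the map lies above 800 m.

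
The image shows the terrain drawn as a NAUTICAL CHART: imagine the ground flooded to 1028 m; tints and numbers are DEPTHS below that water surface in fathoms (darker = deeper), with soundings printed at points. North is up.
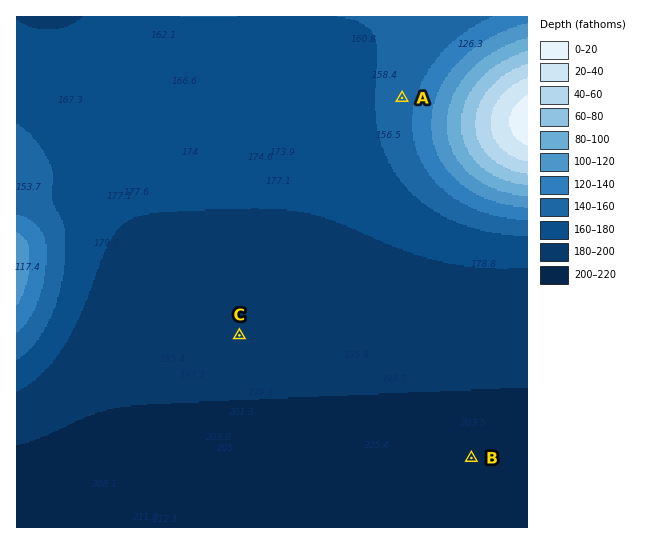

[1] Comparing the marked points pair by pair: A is above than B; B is below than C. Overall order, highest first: A C B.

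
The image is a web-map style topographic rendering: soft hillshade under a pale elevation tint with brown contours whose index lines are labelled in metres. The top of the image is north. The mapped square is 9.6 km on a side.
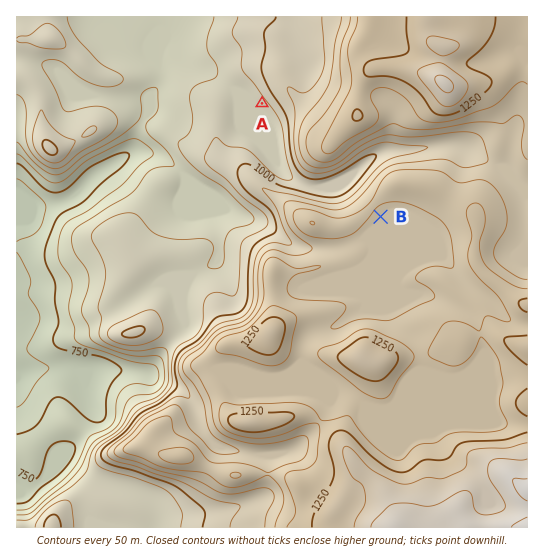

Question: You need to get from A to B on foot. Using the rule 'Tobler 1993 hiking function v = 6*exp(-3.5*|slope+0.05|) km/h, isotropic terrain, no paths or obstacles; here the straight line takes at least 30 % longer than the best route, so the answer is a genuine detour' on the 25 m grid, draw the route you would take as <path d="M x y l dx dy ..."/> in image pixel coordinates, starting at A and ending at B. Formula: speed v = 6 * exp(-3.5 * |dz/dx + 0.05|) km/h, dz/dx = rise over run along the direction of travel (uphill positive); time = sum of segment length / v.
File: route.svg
<path d="M262 103l15 31 0 3 20 40 17 17 24 12 21 0 22 11"/>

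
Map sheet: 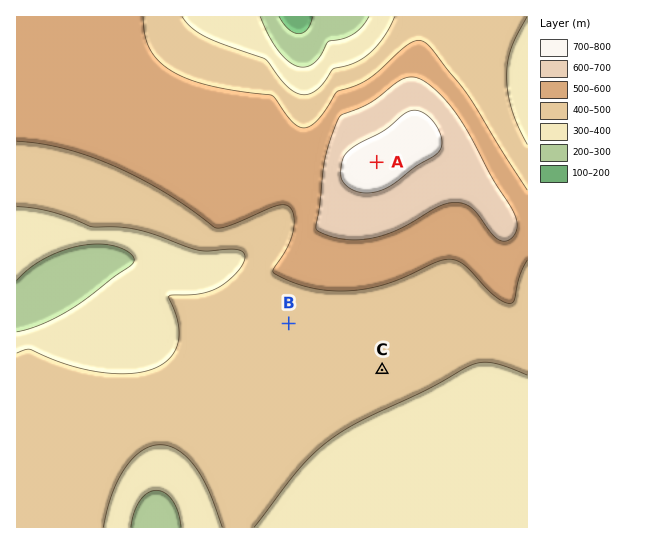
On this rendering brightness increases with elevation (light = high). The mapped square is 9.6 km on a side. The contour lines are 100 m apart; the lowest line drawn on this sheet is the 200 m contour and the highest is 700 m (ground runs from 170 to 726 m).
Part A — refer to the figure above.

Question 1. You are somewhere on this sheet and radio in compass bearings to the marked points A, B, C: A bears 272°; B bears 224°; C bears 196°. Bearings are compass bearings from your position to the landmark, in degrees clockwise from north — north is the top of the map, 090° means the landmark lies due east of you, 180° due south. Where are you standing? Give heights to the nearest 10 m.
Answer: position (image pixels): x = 441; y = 165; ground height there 680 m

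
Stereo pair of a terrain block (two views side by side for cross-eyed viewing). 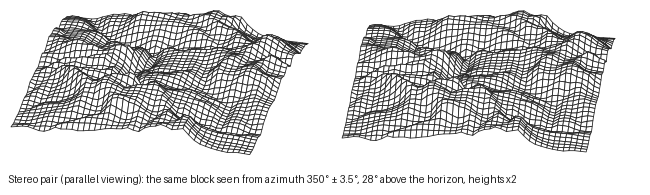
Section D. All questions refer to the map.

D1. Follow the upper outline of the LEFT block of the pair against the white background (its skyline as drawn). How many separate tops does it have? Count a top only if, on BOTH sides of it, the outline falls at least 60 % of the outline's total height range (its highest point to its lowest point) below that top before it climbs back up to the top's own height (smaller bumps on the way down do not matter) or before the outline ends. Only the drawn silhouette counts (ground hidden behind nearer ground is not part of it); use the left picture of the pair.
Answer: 0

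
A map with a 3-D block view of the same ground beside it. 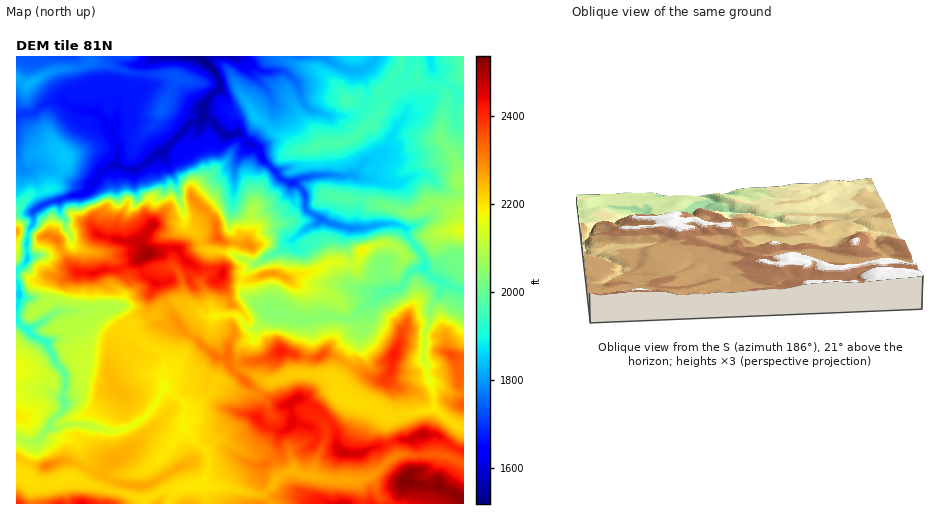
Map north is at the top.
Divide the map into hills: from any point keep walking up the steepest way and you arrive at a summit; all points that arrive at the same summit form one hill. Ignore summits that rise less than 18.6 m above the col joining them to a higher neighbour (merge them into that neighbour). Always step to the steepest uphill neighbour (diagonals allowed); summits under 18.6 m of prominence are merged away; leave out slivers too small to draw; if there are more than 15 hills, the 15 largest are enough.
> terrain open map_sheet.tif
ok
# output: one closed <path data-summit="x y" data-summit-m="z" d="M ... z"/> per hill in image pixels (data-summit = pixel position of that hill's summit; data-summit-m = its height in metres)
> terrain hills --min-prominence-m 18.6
<path data-summit="406 482" data-summit-m="773" d="M463 56l-309 0-12 9-2 22-22 16 0 15-6 10-13-14-23-4-14-10-15 3-15 10-14 1-2 2 0 53 5-1 13 8 12 28 23-8 12-1 10-7 7-12 10-9 8-3 8 5 9 1 10-4 11-11 8-2 27-29 11-2 3-5 3 0 18 17 17 0 7 10 11 6 3 9 18 19 10 5 5 0 9 10 1 15 6 6 17 9 26 6 3-2 0-16 4-19 0-12-8-4 15-17 18-9 15-29 4-4 8 0 11-10 16-24 0-4 17 13-1 25 3 4 5 0z"/><path data-summit="147 254" data-summit-m="766" d="M162 153l-8 2-8 8-13 7-9-1-8-5-6 2-12 10-11 16-38 10-15 9 0 12-5 7-3 12 2 16-12 13 0 11 5 14 20 4 5 4 6 11 7-3 19 0 39-6 14 22 20-10 10-10 14-7 20 7 11 8 30-1 13 14 7 0 4-4 9-13-20-13-8-10 1-14 12-11-23-11-22-2-7-4-4-12-13-10 0-9-9-29 0-7z"/><path data-summit="423 435" data-summit-m="756" d="M304 373l-13 1-17 8-8 0-13 12-14-2-14-9-8-3-5 11-14 12-7 15-7 7 0 5 22 20 9-9 7-1 31 16 12-2 7 5 6 19 15-8 14 6 26 5 15-1 8 2 18-7 16-15 14-6 38 1 18 7 4-1 0-32-11-5-16-14-18 1-17 5-14 2-21-13-20-6-5-4-8-16z"/><path data-summit="463 229" data-summit-m="659" d="M440 79l0 4-16 24-11 10-8 0-4 4-15 29-18 9-15 17 8 4 0 12-4 19 0 16 40-3 8 4 2 7 16 21 3 6-2 6 4 6 5 5 30 11 1-168-5-1-3-4 1-25z"/><path data-summit="218 237" data-summit-m="715" d="M206 117l-3 0-3 5-11 2-26 28 13 28 0 7 9 29 0 9 13 10 5 13 25 4 13 7 15 5 24-13 8-11 4 0 28-20-15-12 0-13-2-4-8-8-5 0-10-5-18-19-6-12-8-3-10-11-7 2-7-1z"/><path data-summit="46 466" data-summit-m="703" d="M165 387l-14 23-10 10-14 8-21 2-18-5-22 0-9 3-8-1-13 14-8 1-11-3-1 33 20 12 14 0 14-4 10 0 67 19 26-10 33-5 4-4 5-12-2-15-23-23-2-8 3-8 0-10z"/><path data-summit="395 354" data-summit-m="737" d="M425 268l-13 3-13 17-17 4-14 12 0 16-31 57 5 19 9 5 16 4 21 13 14-2 32-8-2-21-5-13 1-8-5-8 3-14-2-11 6-13 0-13 8-10 5-14-10-4z"/><path data-summit="270 274" data-summit-m="695" d="M322 219l-20 12-10 9-4 0-8 11-28 14-10 10-1 14 8 10 18 13 16 2 16 6 13 0 9-4 30 2 28-22 2-4-18 0-13-9 0-29-5-12 5-14-11-2z"/><path data-summit="29 83" data-summit-m="557" d="M153 56l-136 0-1 59 16-2 15-10 15-3 14 10 23 4 13 14 6-10 0-15 22-16 2-22z"/><path data-summit="281 351" data-summit-m="737" d="M368 303l-17 15-30-2-9 4-13 0-29-8-12 15-3 11-9 3-6 6-3 12 1 7 28 16 8 0 21-9 25 3 16 6 2-7 10-16 3-10 8-9 9-20 2-11z"/><path data-summit="452 355" data-summit-m="722" d="M446 284l-3 0-5 13-8 10 0 13-6 13 2 11-3 14 5 8-1 8 5 13 2 21 19 16 10 4 1-137z"/><path data-summit="17 416" data-summit-m="668" d="M17 321l-1 117 16 4 10-5 9-15 14-15-2-9 2-23-11-14-6-17-16-9z"/><path data-summit="363 250" data-summit-m="666" d="M397 224l-19 0-31 6-2 12 5 12-2 24 2 5 7 6 6 3 21 0 3-2-5-23 14-14 11-17-1-8z"/><path data-summit="344 503" data-summit-m="749" d="M293 470l-16 8-5 9-9 7 9 10 108-1-5-18-5-9-14 6-8-2-15 1-32-6z"/><path data-summit="83 503" data-summit-m="744" d="M74 480l-10 0-14 4-17-1-2 20 137 1 11-16-12 1-26 10z"/>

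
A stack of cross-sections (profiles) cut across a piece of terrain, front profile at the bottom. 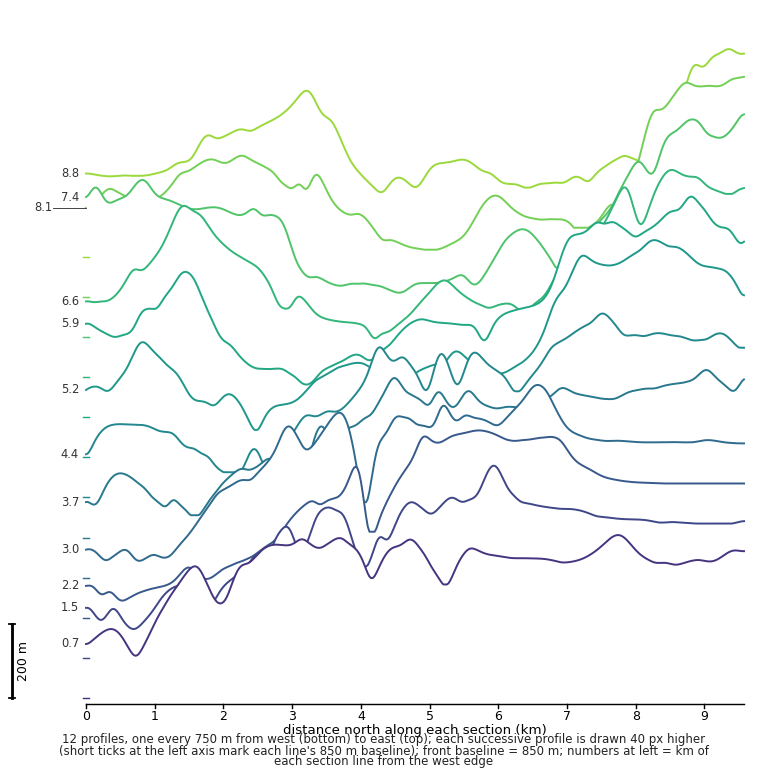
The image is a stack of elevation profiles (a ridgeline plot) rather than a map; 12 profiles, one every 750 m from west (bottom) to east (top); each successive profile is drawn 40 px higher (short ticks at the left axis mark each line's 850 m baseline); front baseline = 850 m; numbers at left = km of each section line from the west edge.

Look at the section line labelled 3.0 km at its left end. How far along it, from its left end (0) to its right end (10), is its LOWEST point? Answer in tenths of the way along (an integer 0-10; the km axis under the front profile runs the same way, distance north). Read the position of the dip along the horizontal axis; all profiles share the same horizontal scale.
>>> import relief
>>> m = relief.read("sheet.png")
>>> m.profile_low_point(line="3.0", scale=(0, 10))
1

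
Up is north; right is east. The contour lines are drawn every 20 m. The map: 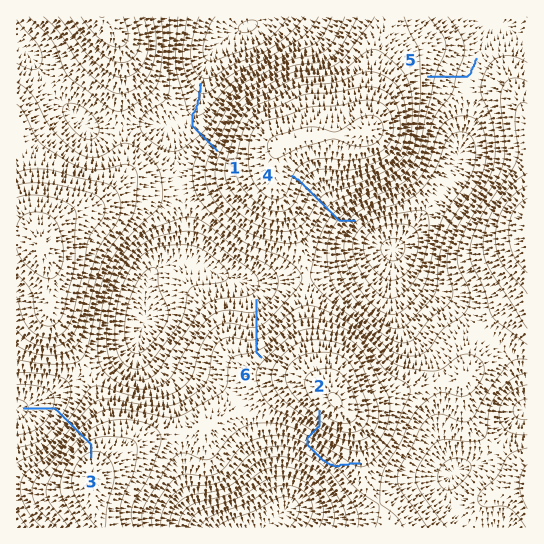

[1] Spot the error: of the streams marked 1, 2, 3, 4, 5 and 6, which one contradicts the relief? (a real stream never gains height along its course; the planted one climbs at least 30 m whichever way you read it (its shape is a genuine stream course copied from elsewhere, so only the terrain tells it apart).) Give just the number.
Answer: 2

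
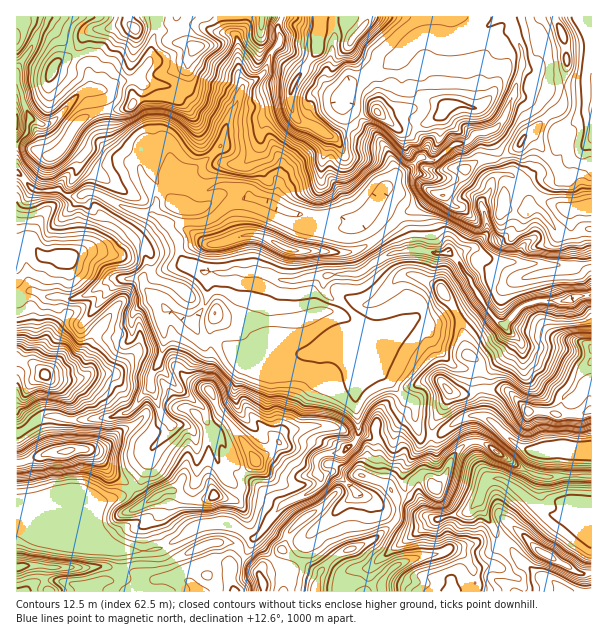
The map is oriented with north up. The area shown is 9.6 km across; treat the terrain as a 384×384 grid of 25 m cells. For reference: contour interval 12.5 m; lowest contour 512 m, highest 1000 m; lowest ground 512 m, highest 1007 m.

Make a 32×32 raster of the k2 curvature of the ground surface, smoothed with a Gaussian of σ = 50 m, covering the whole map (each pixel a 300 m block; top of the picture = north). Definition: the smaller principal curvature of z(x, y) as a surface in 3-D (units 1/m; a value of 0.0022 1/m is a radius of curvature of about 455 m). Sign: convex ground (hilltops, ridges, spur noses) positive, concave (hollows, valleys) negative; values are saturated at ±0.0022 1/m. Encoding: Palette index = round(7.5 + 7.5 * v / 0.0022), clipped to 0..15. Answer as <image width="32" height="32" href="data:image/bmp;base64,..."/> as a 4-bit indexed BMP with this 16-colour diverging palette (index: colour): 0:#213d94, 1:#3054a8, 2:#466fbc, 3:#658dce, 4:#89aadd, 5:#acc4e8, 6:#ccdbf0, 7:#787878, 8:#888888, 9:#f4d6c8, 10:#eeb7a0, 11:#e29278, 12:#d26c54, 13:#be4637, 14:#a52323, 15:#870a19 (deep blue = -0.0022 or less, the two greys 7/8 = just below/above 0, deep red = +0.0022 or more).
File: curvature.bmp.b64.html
<image width="32" height="32" href="data:image/bmp;base64,Qk12AgAAAAAAAHYAAAAoAAAAIAAAACAAAAABAAQAAAAAAAACAAATCwAAEwsAABAAAAAAAAAAlD0hAKhUMAC8b0YAzo1lAN2qiQDoxKwA8NvMAHh4eACIiIgAyNb0AKC37gB4kuIAVGzSADdGvgAjI6UAGQqHAEUkV3ZmdjdVdXZ0VmdWdCOHd2Z3dVY5VnZEV1ZXZiR1Q0RUREZ3U4Zmh0J3h1RnRHd3ZmdjNENXVlVlNFY3ZGd3d2Z1dlN2JXR3VRETZ0Z3RWZTN3Z2dWMHJGZLU2Q0RGVDVmVWZFZmMlh1dnQSaHdYl4VWZ2ZoZyMmZUNhZgMzNneGVlZldYZlA1cyZ0AiEjIQAVY0R0Z3eDR2RgEFlXdTVncTZTVGZUNEdUd1VmR3V4d3cVSmNFZndlVodmcmd2iFh2JmU1d3eHd2VjZVRXd2dFVmNlZ3d3d4d3WIZTZXZlN3RVZnd3d3d3d2eFCGVWZmNzRmWHd3h2d3ZnYAR1ZlMzV0aEZ3d3V3dlhwdyAAd3hSJWZWZkRDNHd3QXiHd2iIZ4ZkRFRGVnMUQgchIjR1eIdoVYh2dVVXdVZBWCd3djdndUU2ZUVmd3dhNyZmZ1hUUkWIdWZURFZ2F3FWhUUgAzd2d2VFZoVTYnVVNleGGEZXZ3Znh1V1pjAUh1RmdziEZWdlVGhFRXYGAAZnZnYEdlYlRXN3N3hSGGZAB4ZmBBdmckd0ZlhkZIZoaGJmdhhjZYZ4hiZnVWZmd3eBZnY5h2ZGZ2YhaGVFd3d3dGdlKIZ2dGdmJDZkVGd3d3dWhFVnZnN3hykGg5RXd3d2ZXR0ZmaEdlRHBnZnVnd3dXZV"/>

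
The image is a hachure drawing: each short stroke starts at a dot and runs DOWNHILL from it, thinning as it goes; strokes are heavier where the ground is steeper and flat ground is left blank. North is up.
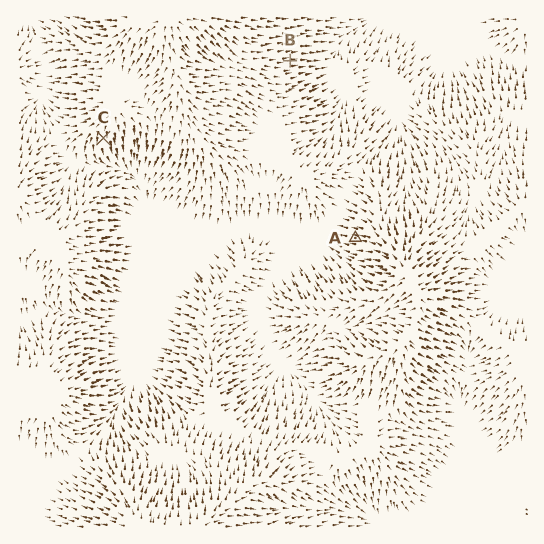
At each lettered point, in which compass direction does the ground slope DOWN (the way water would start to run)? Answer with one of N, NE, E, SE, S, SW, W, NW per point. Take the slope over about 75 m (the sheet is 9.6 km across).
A W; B E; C S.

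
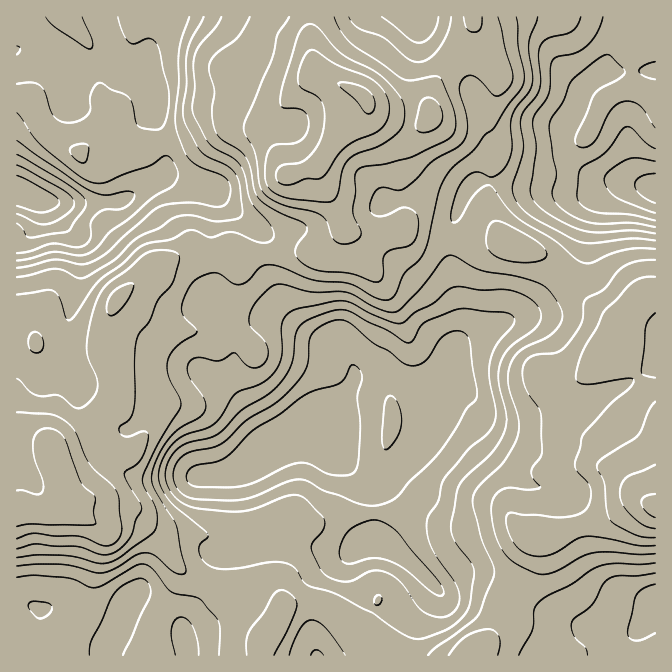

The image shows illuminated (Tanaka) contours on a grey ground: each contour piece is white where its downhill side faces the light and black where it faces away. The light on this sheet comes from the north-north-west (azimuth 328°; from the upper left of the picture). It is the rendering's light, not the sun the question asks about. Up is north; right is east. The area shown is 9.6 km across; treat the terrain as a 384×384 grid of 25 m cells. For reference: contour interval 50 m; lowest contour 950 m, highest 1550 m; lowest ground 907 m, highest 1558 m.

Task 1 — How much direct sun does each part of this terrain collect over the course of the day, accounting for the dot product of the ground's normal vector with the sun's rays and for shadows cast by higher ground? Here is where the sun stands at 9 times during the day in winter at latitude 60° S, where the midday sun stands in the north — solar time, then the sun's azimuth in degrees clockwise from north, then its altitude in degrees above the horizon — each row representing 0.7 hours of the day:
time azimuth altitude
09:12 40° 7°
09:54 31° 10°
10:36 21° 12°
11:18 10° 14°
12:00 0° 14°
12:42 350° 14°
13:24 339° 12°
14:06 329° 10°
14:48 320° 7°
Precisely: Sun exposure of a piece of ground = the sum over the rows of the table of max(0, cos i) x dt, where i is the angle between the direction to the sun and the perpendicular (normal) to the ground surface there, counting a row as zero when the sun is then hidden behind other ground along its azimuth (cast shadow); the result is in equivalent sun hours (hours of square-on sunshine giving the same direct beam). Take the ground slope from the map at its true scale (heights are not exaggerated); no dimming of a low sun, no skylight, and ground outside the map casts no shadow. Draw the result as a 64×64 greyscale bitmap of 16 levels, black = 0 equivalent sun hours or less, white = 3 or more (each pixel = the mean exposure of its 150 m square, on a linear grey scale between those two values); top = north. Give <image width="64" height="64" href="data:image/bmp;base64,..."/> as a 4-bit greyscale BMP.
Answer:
<image width="64" height="64" href="data:image/bmp;base64,Qk12CAAAAAAAAHYAAAAoAAAAQAAAAEAAAAABAAQAAAAAAAAIAAATCwAAEwsAABAAAAAAAAAAAAAAABEREQAiIiIAMzMzAERERABVVVUAZmZmAHd3dwCIiIgAmZmZAKqqqgC7u7sAzMzMAN3d3QDu7u4A////AGd2ZmZmeGZ3ZWZmZkNEVEMzRFaJqrlkRVVVZnd2VniIZnZmZVZ3dndlVmZmUzNDMzRniZq83cqYZVVmd3dleIhmZ2VVVWd3ZlRFZ3iGMzIjR4mZmave7sqHVWZmZ2VWeFVmZVRERWdkMzRWiZhTMiNoiHeImrzcuYd2ZlVVZlVoVURDNEMzVlQjNEVniYUzNoiHZneZqqmHZmZURENGVVUiERIiIiJFQyJFZmZ4mHeKqYZmeJmYd4dkQzIjM0RUIhAAAAABESMyETV3d3iaq8zKmIiZqGRWiHVDIRIzMyABAAAAAAAAASIjV3d3eJmavMuqq7qFM0Z4dmUyEiIhAAAAAAAAAAAAEkeZiIiZqYiZq8zdyVMjVWZUMzIiIQAAAAAAAAAAAAAkeYd3iJq6mHeKzduVMjRERDIQASIhAAAAAAAAAAAAACV3ZVZneIiHZWeal1M0REREMiIREiEAAAAAAAAAARESRnZVZmZlVVVERFVURFVUREQzVmUyEQAAAAAAAAFFVDRnd3d3d2VVVVVDIzRFVmVVVUV3iHUyEREAEREiNXh1RHmZmqqZh2ZmZlRERFVnd2VVV4mauodUIhBmdlVmZ2VXm93M3cy6iHeId3d3dniHZVZ5qqu7qGQyI5qXZnZmZ5q83d3d3dy6maqpmIiId3dmZ5qqqZiHZUVoiYZneImZqqqpqqu7zcy7u7qXZ3iHd4iJqph3ZVVmeJp3VWd5u5dnh2VWZ4mrzMu7qYZVeIiJmqqpdlRDI0aJmXZFd4q5YzRUISNFZ4m7u6qYdmZ4iZqqqqh2ZVQ0VomZdVZ3mYZUMzIAASNGeImqmIdmZnd4mZqqmIh2ZniZmZl2ZniIZndTIQAAEjRWeIiHZ2ZlVneImaqZh2ZWeaqpiHd4iYZniHQhAAABIzRWd3ZmZmVWd3iImZh2ZmZniZmIiau6hmZmdjEAABERIjVmZlZmZlZ3eIiJh2Znd3d3iHeKzMuXZlZ3YxERIhEBI0VVVWZmZneId4d2VWeIh3d4dpq7qph1VWd1RERCEAASIzRFZmZ3eId3dlRFZneId3iIm7qZmHVWZ3d3d1QhARESI0Vmd3d3ZndlRERURFZ3d4maqZh3ZlZmd4mHZDERIhIjRnd4h2VVZlREVDMzNFZ3iZh3h2ZmZmZ4iHZUMREiIzRFZ3dkNEVVVVZURWZDNFZ5hUZ2VVZmZmd2VEQyIjM0RERFVTIjVVVmd3Z4h2QzNGhkNWZVVWZmVUQzNEREREREQzMzIjRVVWiaqqqYdkM0V1RGZ2VVZmVEMiNFVmZlVEMREREiREVVaKzdy5mIZUVWZnd3dlVmVUQyNGZniGUyEAAAABNEREVXrN3LqZmHZmV4h3iGVWVVZmZ3dmeHUyAAAAAAE0MiNEV5q7qZmZhmZXiHd4dURFVniJhlVnZCEAAAAAASIREiM1Z3iHd4iHZViId3iHU0VVVndlRFVDIQAAAAABEAERIiM0RVVWeahkSIh3eZl1RFREVVVEREMhAAAAABIiIiIiIiIjNFeaqXVamYiJq7hURDRERUMzMiEAAAABNEMzMiIRERJFaJmqmGzLqZq97ZVERDM0MzMhEAAAACRUM0MyIRAAEkV4mJmqn/7czN7/yVRVQzMzMxEAAAASVlQzNDMhEAASNXiYmqu/////7u7cqGVVVDRDMiIjM0VmUzNEQzIhESNXmZqrvM/////szN7+yXd2Z3d2Z3dkRFQyI0VEREREV4q7u83e6L7+y6q83v/bmImql2Z4h0IjRDI0VWZmZnis3Mze7//3rdyGaKzMy6qqq8l1MzRFRFeHdmVWZ3d4re7t3v////y7qqmJrMypq8y8uFMhAAJGiZmYhlVnd4rO7d3u7////ah3eJqrzMvNy7qWMQAAACVneIiHVFZ4mru7u7urve/4UyEiJFWKzMu5h3UxAAAAJVVVZndlVniJmZmYh3iavMIQAAAAASWJmHdlVUIQESI1ZUM0RVVFaIh2ZmVWd4iIcAAAAAERE1ZmVCIkVURFREVlMiMzRDNFVUVVVVZmZUMgAAABNUMiNVQhABNGd3ZUREMRIzMzMiIiNFZmVDMzIQAAASRWZUIjQyEAAkaJmHVCEREjIhESIiNEVmZCESIhABEkZ1RXdkM0MhABNpu6l1IQESIhAAEkVVVWZUISIyERI2iqhUV5hkQzISI1iqqYZBABIzIREjRmd2ZlVUMzMiNGiaqoVHmoZDNEVVVneId1QhE0VCJFVVZ3ZmVmZEQzNFeIiJmGaJl1NFZ3h2RFZmZUM0VmVGdlRFVURWd1QzNFZ3ZmeIh3d3ZVZ3eIdCJFZlVVZmd3iHUyIiI0VnZCI1Z3ZmZniYZFeHZnd3iGMiRERWeIeJmYdTIREjRWdlM0Z3dmd3d4hkRndmZmZ4dSEjRXq7qqqYZDMyIkVVZ4dmZ5h3d3d3d2VFZlVmZniHU0ab3ty7u4ZDM0VVZlRWiIeImYd3ZndmZlVmZmZnd4h3i97+26u6hTM1Z3d2QzRVZmaZh2ZVZ2VWVmd3d3d3iJms3dy6mruWRFZ4iGQyIzRVRHd2VEVnZUVWeZmIh3Z4iau7upmaupdVVnh2UxESNWVEVVVEVnZUNFaKqph3dneJqqqpmauqmGVWd2UyIiI1ZlVEREVndkREV4mqmId3eJqZmqqrupmYZFZ3VDNEQ0VmZURFVnd1VVVWiJmIh3eImYiJqruod3dlZ4dlVVZVRWZl"/>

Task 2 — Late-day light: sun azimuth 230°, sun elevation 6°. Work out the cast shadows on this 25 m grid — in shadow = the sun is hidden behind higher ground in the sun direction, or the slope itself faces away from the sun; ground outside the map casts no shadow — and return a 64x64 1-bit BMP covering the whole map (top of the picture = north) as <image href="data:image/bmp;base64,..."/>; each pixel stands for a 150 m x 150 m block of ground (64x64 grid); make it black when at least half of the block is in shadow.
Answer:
<image width="64" height="64" href="data:image/bmp;base64,Qk0+AgAAAAAAAD4AAAAoAAAAQAAAAEAAAAABAAEAAAAAAAACAAATCwAAEwsAAAIAAAAAAAAA////AAAAAAAAA4A4AACAAAADgBgDAcAAAAOAGCeDwAAAAQAYY+DgAAAAABjh4AAAAAAAGePgAAIAAAAf5+AAAAAAAB/vwAAAAABwP//AAAAAAPA//4AAAAAA8B//AAAAAAHgA/wAAAAAMeAAcAAAAAB7+AAAAAYAAH/+AAAADgBAf/8PwAB+AAD//5/gACAAB///3+AAAAAH///vwAAAAAf//+fAAAAAB+f/88AAAAAP5//wAAAAAB/j//gAAAAAP+H/+AAAAAB/wAfAAQAAAP+A8AADAAAA/4DwAAMAAAD0AfAAAAAAAEAB8AAAAAAAAADAOAAAAAEAAAB8AAAMABAAAP4AAAACOAAY/wAAAAIYAHB+AAAAAAAA4AAAAAAAAAAAAAAAAAAEAAAAAAAAAI4AAAAGAAAA/gAAAAQAAAH/AQAAAAABg/+HgQAAAAfPf8fjgADAH///w/+AIOB////g/wB48P///iH8AHjw///4AfwAePj//xAA/AD4OP//AAAAAPAMf/8AAAAA4AB//wAAAADAAH//AAAAAAAAf/8AAAAQAAD//wAEAAAADP8cABwAAAQefwAAHAAADj5/AAAcAAAPPj+AAAgAAB9+H4AAAAAAf/5/wAAAAAH//H/AAAAAA//g/4AAAAAD//D/AAAAAAP/8P8AAIAAB//x/4AAAAAD//H/sA=="/>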